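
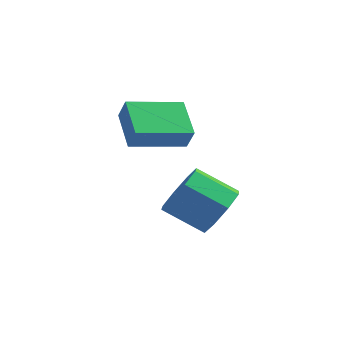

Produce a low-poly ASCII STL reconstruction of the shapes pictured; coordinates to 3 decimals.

solid 
facet normal 0.819 0.222 -0.528
outer loop
vertex 0.075 2.689 -2.857
vertex -0.493 2.584 -3.782
vertex -0.276 3.406 -3.1
endloop
endfacet
facet normal 0.389 0.461 0.798
outer loop
vertex 0.075 2.689 -2.857
vertex -0.276 3.406 -3.1
vertex -1.36 2.3 -1.933
endloop
endfacet
facet normal 0.389 0.460 0.798
outer loop
vertex -1.36 2.3 -1.933
vertex -0.276 3.406 -3.1
vertex -1.71 3.017 -2.176
endloop
endfacet
facet normal -0.820 -0.222 0.528
outer loop
vertex -1.36 2.3 -1.933
vertex -1.71 3.017 -2.176
vertex -1.927 2.196 -2.858
endloop
endfacet
facet normal 0.820 0.221 -0.528
outer loop
vertex -0.276 3.406 -3.1
vertex -0.493 2.584 -3.782
vertex -0.753 3.642 -3.742
endloop
endfacet
facet normal -0.022 0.933 0.359
outer loop
vertex -0.276 3.406 -3.1
vertex -0.753 3.642 -3.742
vertex -1.71 3.017 -2.176
endloop
endfacet
facet normal -0.022 0.933 0.359
outer loop
vertex -1.71 3.017 -2.176
vertex -0.753 3.642 -3.742
vertex -2.188 3.253 -2.818
endloop
endfacet
facet normal -0.819 -0.222 0.528
outer loop
vertex -1.71 3.017 -2.176
vertex -2.188 3.253 -2.818
vertex -1.927 2.196 -2.858
endloop
endfacet
facet normal 0.820 0.221 -0.528
outer loop
vertex -0.753 3.642 -3.742
vertex -0.493 2.584 -3.782
vertex -1.078 3.258 -4.407
endloop
endfacet
facet normal -0.420 0.859 -0.291
outer loop
vertex -0.753 3.642 -3.742
vertex -1.078 3.258 -4.407
vertex -2.188 3.253 -2.818
endloop
endfacet
facet normal -0.419 0.860 -0.290
outer loop
vertex -2.188 3.253 -2.818
vertex -1.078 3.258 -4.407
vertex -2.513 2.87 -3.483
endloop
endfacet
facet normal -0.819 -0.222 0.528
outer loop
vertex -2.188 3.253 -2.818
vertex -2.513 2.87 -3.483
vertex -1.927 2.196 -2.858
endloop
endfacet
facet normal 0.820 0.222 -0.528
outer loop
vertex -1.078 3.258 -4.407
vertex -0.493 2.584 -3.782
vertex -1.06 2.48 -4.707
endloop
endfacet
facet normal -0.572 0.284 -0.770
outer loop
vertex -1.078 3.258 -4.407
vertex -1.06 2.48 -4.707
vertex -2.513 2.87 -3.483
endloop
endfacet
facet normal -0.572 0.283 -0.770
outer loop
vertex -2.513 2.87 -3.483
vertex -1.06 2.48 -4.707
vertex -2.495 2.091 -3.783
endloop
endfacet
facet normal -0.819 -0.222 0.528
outer loop
vertex -2.513 2.87 -3.483
vertex -2.495 2.091 -3.783
vertex -1.927 2.196 -2.858
endloop
endfacet
facet normal 0.820 0.222 -0.528
outer loop
vertex -1.06 2.48 -4.707
vertex -0.493 2.584 -3.782
vertex -0.71 1.763 -4.464
endloop
endfacet
facet normal -0.389 -0.460 -0.798
outer loop
vertex -1.06 2.48 -4.707
vertex -0.71 1.763 -4.464
vertex -2.495 2.091 -3.783
endloop
endfacet
facet normal -0.389 -0.461 -0.798
outer loop
vertex -2.495 2.091 -3.783
vertex -0.71 1.763 -4.464
vertex -2.144 1.374 -3.54
endloop
endfacet
facet normal -0.819 -0.222 0.528
outer loop
vertex -2.495 2.091 -3.783
vertex -2.144 1.374 -3.54
vertex -1.927 2.196 -2.858
endloop
endfacet
facet normal 0.819 0.222 -0.528
outer loop
vertex -0.71 1.763 -4.464
vertex -0.493 2.584 -3.782
vertex -0.232 1.527 -3.822
endloop
endfacet
facet normal 0.022 -0.933 -0.359
outer loop
vertex -0.71 1.763 -4.464
vertex -0.232 1.527 -3.822
vertex -2.144 1.374 -3.54
endloop
endfacet
facet normal 0.022 -0.933 -0.359
outer loop
vertex -2.144 1.374 -3.54
vertex -0.232 1.527 -3.822
vertex -1.667 1.138 -2.898
endloop
endfacet
facet normal -0.820 -0.221 0.528
outer loop
vertex -2.144 1.374 -3.54
vertex -1.667 1.138 -2.898
vertex -1.927 2.196 -2.858
endloop
endfacet
facet normal 0.819 0.222 -0.528
outer loop
vertex -0.232 1.527 -3.822
vertex -0.493 2.584 -3.782
vertex 0.093 1.91 -3.157
endloop
endfacet
facet normal 0.420 -0.860 0.290
outer loop
vertex -0.232 1.527 -3.822
vertex 0.093 1.91 -3.157
vertex -1.667 1.138 -2.898
endloop
endfacet
facet normal 0.420 -0.860 0.291
outer loop
vertex -1.667 1.138 -2.898
vertex 0.093 1.91 -3.157
vertex -1.342 1.522 -2.233
endloop
endfacet
facet normal -0.820 -0.221 0.528
outer loop
vertex -1.667 1.138 -2.898
vertex -1.342 1.522 -2.233
vertex -1.927 2.196 -2.858
endloop
endfacet
facet normal 0.819 0.222 -0.528
outer loop
vertex 0.093 1.91 -3.157
vertex -0.493 2.584 -3.782
vertex 0.075 2.689 -2.857
endloop
endfacet
facet normal 0.572 -0.283 0.770
outer loop
vertex 0.093 1.91 -3.157
vertex 0.075 2.689 -2.857
vertex -1.342 1.522 -2.233
endloop
endfacet
facet normal 0.572 -0.283 0.769
outer loop
vertex -1.342 1.522 -2.233
vertex 0.075 2.689 -2.857
vertex -1.36 2.3 -1.933
endloop
endfacet
facet normal -0.820 -0.222 0.528
outer loop
vertex -1.342 1.522 -2.233
vertex -1.36 2.3 -1.933
vertex -1.927 2.196 -2.858
endloop
endfacet
facet normal -0.597 0.644 0.478
outer loop
vertex -3.847 1.96 0.933
vertex -2.454 3.475 0.633
vertex -4.262 2.18 0.119
endloop
endfacet
facet normal -0.670 -0.728 0.145
outer loop
vertex -3.246 1.085 -0.693
vertex -3.847 1.96 0.933
vertex -4.262 2.18 0.119
endloop
endfacet
facet normal -0.597 0.644 0.478
outer loop
vertex -4.262 2.18 0.119
vertex -2.454 3.475 0.633
vertex -2.868 3.695 -0.181
endloop
endfacet
facet normal -0.441 0.234 -0.867
outer loop
vertex -2.868 3.695 -0.181
vertex -3.246 1.085 -0.693
vertex -4.262 2.18 0.119
endloop
endfacet
facet normal 0.441 -0.234 0.867
outer loop
vertex -3.847 1.96 0.933
vertex -1.438 2.38 -0.179
vertex -2.454 3.475 0.633
endloop
endfacet
facet normal -0.670 -0.728 0.144
outer loop
vertex -2.832 0.865 0.121
vertex -3.847 1.96 0.933
vertex -3.246 1.085 -0.693
endloop
endfacet
facet normal 0.441 -0.234 0.867
outer loop
vertex -2.832 0.865 0.121
vertex -1.438 2.38 -0.179
vertex -3.847 1.96 0.933
endloop
endfacet
facet normal 0.670 0.728 -0.144
outer loop
vertex -2.454 3.475 0.633
vertex -1.438 2.38 -0.179
vertex -2.868 3.695 -0.181
endloop
endfacet
facet normal -0.441 0.234 -0.867
outer loop
vertex -1.853 2.6 -0.993
vertex -3.246 1.085 -0.693
vertex -2.868 3.695 -0.181
endloop
endfacet
facet normal 0.670 0.728 -0.145
outer loop
vertex -2.868 3.695 -0.181
vertex -1.438 2.38 -0.179
vertex -1.853 2.6 -0.993
endloop
endfacet
facet normal 0.597 -0.644 -0.478
outer loop
vertex -1.853 2.6 -0.993
vertex -2.832 0.865 0.121
vertex -3.246 1.085 -0.693
endloop
endfacet
facet normal 0.597 -0.644 -0.478
outer loop
vertex -1.438 2.38 -0.179
vertex -2.832 0.865 0.121
vertex -1.853 2.6 -0.993
endloop
endfacet

endsolid


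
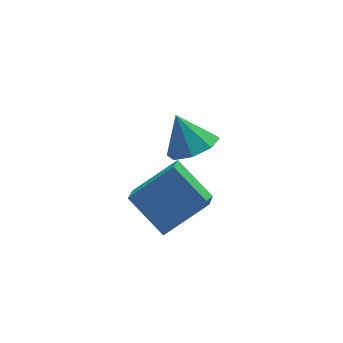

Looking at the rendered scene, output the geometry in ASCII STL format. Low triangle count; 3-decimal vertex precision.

solid 
facet normal 0.276 -0.463 -0.842
outer loop
vertex 1.749 1.503 -3.3
vertex 1.334 2.207 -3.823
vertex 2.218 2.058 -3.451
endloop
endfacet
facet normal 0.476 -0.167 0.863
outer loop
vertex 1.749 1.503 -3.3
vertex 2.218 2.058 -3.451
vertex 0.926 2.893 -2.577
endloop
endfacet
facet normal 0.276 -0.464 -0.842
outer loop
vertex 2.218 2.058 -3.451
vertex 1.334 2.207 -3.823
vertex 2.17 2.7 -3.821
endloop
endfacet
facet normal 0.677 0.405 0.614
outer loop
vertex 2.218 2.058 -3.451
vertex 2.17 2.7 -3.821
vertex 0.926 2.893 -2.577
endloop
endfacet
facet normal 0.275 -0.463 -0.842
outer loop
vertex 2.17 2.7 -3.821
vertex 1.334 2.207 -3.823
vertex 1.632 3.053 -4.191
endloop
endfacet
facet normal 0.398 0.880 0.261
outer loop
vertex 2.17 2.7 -3.821
vertex 1.632 3.053 -4.191
vertex 0.926 2.893 -2.577
endloop
endfacet
facet normal 0.276 -0.463 -0.842
outer loop
vertex 1.632 3.053 -4.191
vertex 1.334 2.207 -3.823
vertex 0.92 2.911 -4.346
endloop
endfacet
facet normal -0.198 0.980 0.011
outer loop
vertex 1.632 3.053 -4.191
vertex 0.92 2.911 -4.346
vertex 0.926 2.893 -2.577
endloop
endfacet
facet normal 0.277 -0.463 -0.842
outer loop
vertex 0.92 2.911 -4.346
vertex 1.334 2.207 -3.823
vertex 0.451 2.356 -4.195
endloop
endfacet
facet normal -0.763 0.647 0.009
outer loop
vertex 0.92 2.911 -4.346
vertex 0.451 2.356 -4.195
vertex 0.926 2.893 -2.577
endloop
endfacet
facet normal 0.276 -0.464 -0.842
outer loop
vertex 0.451 2.356 -4.195
vertex 1.334 2.207 -3.823
vertex 0.499 1.714 -3.825
endloop
endfacet
facet normal -0.963 0.076 0.257
outer loop
vertex 0.451 2.356 -4.195
vertex 0.499 1.714 -3.825
vertex 0.926 2.893 -2.577
endloop
endfacet
facet normal 0.275 -0.463 -0.843
outer loop
vertex 0.499 1.714 -3.825
vertex 1.334 2.207 -3.823
vertex 1.037 1.36 -3.455
endloop
endfacet
facet normal -0.683 -0.400 0.611
outer loop
vertex 0.499 1.714 -3.825
vertex 1.037 1.36 -3.455
vertex 0.926 2.893 -2.577
endloop
endfacet
facet normal 0.276 -0.463 -0.842
outer loop
vertex 1.037 1.36 -3.455
vertex 1.334 2.207 -3.823
vertex 1.749 1.503 -3.3
endloop
endfacet
facet normal -0.087 -0.500 0.862
outer loop
vertex 1.037 1.36 -3.455
vertex 1.749 1.503 -3.3
vertex 0.926 2.893 -2.577
endloop
endfacet
facet normal -0.818 -0.056 -0.572
outer loop
vertex -1.096 -2.4 -3.138
vertex -1.911 -1.25 -2.085
vertex -0.687 -1.495 -3.811
endloop
endfacet
facet normal 0.463 -0.654 -0.598
outer loop
vertex 0.851 -1.39 -2.735
vertex -1.096 -2.4 -3.138
vertex -0.687 -1.495 -3.811
endloop
endfacet
facet normal -0.818 -0.055 -0.572
outer loop
vertex -0.687 -1.495 -3.811
vertex -1.911 -1.25 -2.085
vertex -1.502 -0.344 -2.757
endloop
endfacet
facet normal 0.341 0.755 -0.561
outer loop
vertex -1.502 -0.344 -2.757
vertex 0.851 -1.39 -2.735
vertex -0.687 -1.495 -3.811
endloop
endfacet
facet normal -0.341 -0.755 0.561
outer loop
vertex -1.096 -2.4 -3.138
vertex -0.373 -1.145 -1.009
vertex -1.911 -1.25 -2.085
endloop
endfacet
facet normal 0.463 -0.653 -0.599
outer loop
vertex 0.442 -2.296 -2.063
vertex -1.096 -2.4 -3.138
vertex 0.851 -1.39 -2.735
endloop
endfacet
facet normal -0.341 -0.755 0.561
outer loop
vertex 0.442 -2.296 -2.063
vertex -0.373 -1.145 -1.009
vertex -1.096 -2.4 -3.138
endloop
endfacet
facet normal -0.463 0.653 0.599
outer loop
vertex -1.911 -1.25 -2.085
vertex -0.373 -1.145 -1.009
vertex -1.502 -0.344 -2.757
endloop
endfacet
facet normal 0.341 0.755 -0.561
outer loop
vertex 0.036 -0.24 -1.682
vertex 0.851 -1.39 -2.735
vertex -1.502 -0.344 -2.757
endloop
endfacet
facet normal -0.463 0.654 0.598
outer loop
vertex -1.502 -0.344 -2.757
vertex -0.373 -1.145 -1.009
vertex 0.036 -0.24 -1.682
endloop
endfacet
facet normal 0.818 0.055 0.573
outer loop
vertex 0.036 -0.24 -1.682
vertex 0.442 -2.296 -2.063
vertex 0.851 -1.39 -2.735
endloop
endfacet
facet normal 0.818 0.056 0.572
outer loop
vertex -0.373 -1.145 -1.009
vertex 0.442 -2.296 -2.063
vertex 0.036 -0.24 -1.682
endloop
endfacet

endsolid


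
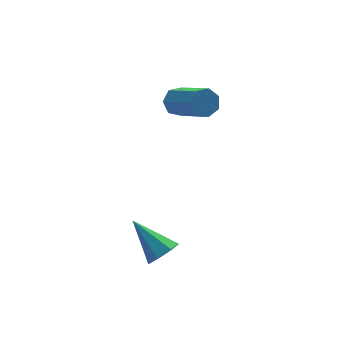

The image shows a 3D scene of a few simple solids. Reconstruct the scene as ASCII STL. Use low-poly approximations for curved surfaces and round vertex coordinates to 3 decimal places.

solid 
facet normal -0.206 0.841 -0.501
outer loop
vertex 0.431 2.245 -0.768
vertex 0.011 2.353 -0.414
vertex 0.548 2.507 -0.376
endloop
endfacet
facet normal 0.949 0.044 -0.313
outer loop
vertex 0.431 2.245 -0.768
vertex 0.548 2.507 -0.376
vertex 0.769 0.858 0.06
endloop
endfacet
facet normal 0.949 0.044 -0.313
outer loop
vertex 0.769 0.858 0.06
vertex 0.548 2.507 -0.376
vertex 0.886 1.12 0.452
endloop
endfacet
facet normal 0.204 -0.841 0.501
outer loop
vertex 0.769 0.858 0.06
vertex 0.886 1.12 0.452
vertex 0.349 0.967 0.414
endloop
endfacet
facet normal -0.205 0.840 -0.502
outer loop
vertex 0.548 2.507 -0.376
vertex 0.011 2.353 -0.414
vertex 0.26 2.654 -0.012
endloop
endfacet
facet normal 0.780 0.450 0.435
outer loop
vertex 0.548 2.507 -0.376
vertex 0.26 2.654 -0.012
vertex 0.886 1.12 0.452
endloop
endfacet
facet normal 0.780 0.450 0.435
outer loop
vertex 0.886 1.12 0.452
vertex 0.26 2.654 -0.012
vertex 0.599 1.267 0.815
endloop
endfacet
facet normal 0.204 -0.841 0.502
outer loop
vertex 0.886 1.12 0.452
vertex 0.599 1.267 0.815
vertex 0.349 0.967 0.414
endloop
endfacet
facet normal -0.206 0.840 -0.502
outer loop
vertex 0.26 2.654 -0.012
vertex 0.011 2.353 -0.414
vertex -0.215 2.574 0.049
endloop
endfacet
facet normal 0.023 0.516 0.856
outer loop
vertex 0.26 2.654 -0.012
vertex -0.215 2.574 0.049
vertex 0.599 1.267 0.815
endloop
endfacet
facet normal 0.023 0.516 0.856
outer loop
vertex 0.599 1.267 0.815
vertex -0.215 2.574 0.049
vertex 0.123 1.187 0.876
endloop
endfacet
facet normal 0.205 -0.841 0.501
outer loop
vertex 0.599 1.267 0.815
vertex 0.123 1.187 0.876
vertex 0.349 0.967 0.414
endloop
endfacet
facet normal -0.205 0.841 -0.501
outer loop
vertex -0.215 2.574 0.049
vertex 0.011 2.353 -0.414
vertex -0.52 2.328 -0.239
endloop
endfacet
facet normal -0.751 0.193 0.631
outer loop
vertex -0.215 2.574 0.049
vertex -0.52 2.328 -0.239
vertex 0.123 1.187 0.876
endloop
endfacet
facet normal -0.750 0.194 0.632
outer loop
vertex 0.123 1.187 0.876
vertex -0.52 2.328 -0.239
vertex -0.182 0.942 0.589
endloop
endfacet
facet normal 0.205 -0.841 0.501
outer loop
vertex 0.123 1.187 0.876
vertex -0.182 0.942 0.589
vertex 0.349 0.967 0.414
endloop
endfacet
facet normal -0.205 0.841 -0.501
outer loop
vertex -0.52 2.328 -0.239
vertex 0.011 2.353 -0.414
vertex -0.426 2.101 -0.658
endloop
endfacet
facet normal -0.959 -0.274 -0.067
outer loop
vertex -0.52 2.328 -0.239
vertex -0.426 2.101 -0.658
vertex -0.182 0.942 0.589
endloop
endfacet
facet normal -0.959 -0.275 -0.068
outer loop
vertex -0.182 0.942 0.589
vertex -0.426 2.101 -0.658
vertex -0.087 0.715 0.17
endloop
endfacet
facet normal 0.205 -0.840 0.502
outer loop
vertex -0.182 0.942 0.589
vertex -0.087 0.715 0.17
vertex 0.349 0.967 0.414
endloop
endfacet
facet normal -0.205 0.841 -0.502
outer loop
vertex -0.426 2.101 -0.658
vertex 0.011 2.353 -0.414
vertex -0.002 2.064 -0.893
endloop
endfacet
facet normal -0.444 -0.537 -0.717
outer loop
vertex -0.426 2.101 -0.658
vertex -0.002 2.064 -0.893
vertex -0.087 0.715 0.17
endloop
endfacet
facet normal -0.448 -0.536 -0.716
outer loop
vertex -0.087 0.715 0.17
vertex -0.002 2.064 -0.893
vertex 0.336 0.677 -0.066
endloop
endfacet
facet normal 0.205 -0.840 0.502
outer loop
vertex -0.087 0.715 0.17
vertex 0.336 0.677 -0.066
vertex 0.349 0.967 0.414
endloop
endfacet
facet normal -0.207 0.840 -0.501
outer loop
vertex -0.002 2.064 -0.893
vertex 0.011 2.353 -0.414
vertex 0.431 2.245 -0.768
endloop
endfacet
facet normal 0.403 -0.394 -0.826
outer loop
vertex -0.002 2.064 -0.893
vertex 0.431 2.245 -0.768
vertex 0.336 0.677 -0.066
endloop
endfacet
facet normal 0.405 -0.394 -0.825
outer loop
vertex 0.336 0.677 -0.066
vertex 0.431 2.245 -0.768
vertex 0.769 0.858 0.06
endloop
endfacet
facet normal 0.205 -0.840 0.502
outer loop
vertex 0.336 0.677 -0.066
vertex 0.769 0.858 0.06
vertex 0.349 0.967 0.414
endloop
endfacet
facet normal 0.375 -0.688 -0.621
outer loop
vertex -1.866 -1.817 -3.662
vertex -2.373 -2.136 -3.615
vertex -2.237 -1.705 -4.01
endloop
endfacet
facet normal 0.434 0.883 -0.179
outer loop
vertex -1.866 -1.817 -3.662
vertex -2.237 -1.705 -4.01
vertex -2.947 -1.084 -2.665
endloop
endfacet
facet normal 0.377 -0.688 -0.621
outer loop
vertex -2.237 -1.705 -4.01
vertex -2.373 -2.136 -3.615
vertex -2.71 -1.918 -4.061
endloop
endfacet
facet normal -0.301 0.795 -0.526
outer loop
vertex -2.237 -1.705 -4.01
vertex -2.71 -1.918 -4.061
vertex -2.947 -1.084 -2.665
endloop
endfacet
facet normal 0.375 -0.689 -0.620
outer loop
vertex -2.71 -1.918 -4.061
vertex -2.373 -2.136 -3.615
vertex -2.929 -2.294 -3.776
endloop
endfacet
facet normal -0.904 0.282 -0.322
outer loop
vertex -2.71 -1.918 -4.061
vertex -2.929 -2.294 -3.776
vertex -2.947 -1.084 -2.665
endloop
endfacet
facet normal 0.375 -0.687 -0.622
outer loop
vertex -2.929 -2.294 -3.776
vertex -2.373 -2.136 -3.615
vertex -2.729 -2.552 -3.37
endloop
endfacet
facet normal -0.921 -0.272 0.281
outer loop
vertex -2.929 -2.294 -3.776
vertex -2.729 -2.552 -3.37
vertex -2.947 -1.084 -2.665
endloop
endfacet
facet normal 0.376 -0.688 -0.621
outer loop
vertex -2.729 -2.552 -3.37
vertex -2.373 -2.136 -3.615
vertex -2.261 -2.496 -3.149
endloop
endfacet
facet normal -0.337 -0.448 0.828
outer loop
vertex -2.729 -2.552 -3.37
vertex -2.261 -2.496 -3.149
vertex -2.947 -1.084 -2.665
endloop
endfacet
facet normal 0.375 -0.688 -0.621
outer loop
vertex -2.261 -2.496 -3.149
vertex -2.373 -2.136 -3.615
vertex -1.877 -2.169 -3.279
endloop
endfacet
facet normal 0.405 -0.114 0.907
outer loop
vertex -2.261 -2.496 -3.149
vertex -1.877 -2.169 -3.279
vertex -2.947 -1.084 -2.665
endloop
endfacet
facet normal 0.375 -0.688 -0.621
outer loop
vertex -1.877 -2.169 -3.279
vertex -2.373 -2.136 -3.615
vertex -1.866 -1.817 -3.662
endloop
endfacet
facet normal 0.748 0.478 0.460
outer loop
vertex -1.877 -2.169 -3.279
vertex -1.866 -1.817 -3.662
vertex -2.947 -1.084 -2.665
endloop
endfacet

endsolid


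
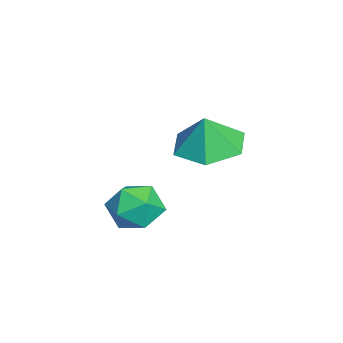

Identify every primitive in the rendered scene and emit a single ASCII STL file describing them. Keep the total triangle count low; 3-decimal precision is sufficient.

solid 
facet normal -0.461 0.847 0.264
outer loop
vertex -1.541 -0.463 -1.402
vertex -2.221 -0.816 -1.458
vertex -1.841 -0.817 -0.791
endloop
endfacet
facet normal 0.188 0.807 0.560
outer loop
vertex -1.541 -0.463 -1.402
vertex -1.841 -0.817 -0.791
vertex -1.092 -0.885 -0.944
endloop
endfacet
facet normal 0.666 0.745 0.034
outer loop
vertex -1.541 -0.463 -1.402
vertex -1.092 -0.885 -0.944
vertex -1.008 -0.925 -1.706
endloop
endfacet
facet normal 0.313 0.747 -0.586
outer loop
vertex -1.541 -0.463 -1.402
vertex -1.008 -0.925 -1.706
vertex -1.706 -0.882 -2.024
endloop
endfacet
facet normal -0.384 0.810 -0.444
outer loop
vertex -1.541 -0.463 -1.402
vertex -1.706 -0.882 -2.024
vertex -2.221 -0.816 -1.458
endloop
endfacet
facet normal 0.214 0.214 0.953
outer loop
vertex -1.092 -0.885 -0.944
vertex -1.841 -0.817 -0.791
vertex -1.494 -1.498 -0.716
endloop
endfacet
facet normal -0.834 0.278 0.476
outer loop
vertex -1.841 -0.817 -0.791
vertex -2.221 -0.816 -1.458
vertex -2.192 -1.455 -1.034
endloop
endfacet
facet normal -0.710 0.216 -0.671
outer loop
vertex -2.221 -0.816 -1.458
vertex -1.706 -0.882 -2.024
vertex -2.108 -1.495 -1.796
endloop
endfacet
facet normal 0.418 0.114 -0.901
outer loop
vertex -1.706 -0.882 -2.024
vertex -1.008 -0.925 -1.706
vertex -1.359 -1.563 -1.949
endloop
endfacet
facet normal 0.988 0.113 0.103
outer loop
vertex -1.008 -0.925 -1.706
vertex -1.092 -0.885 -0.944
vertex -0.979 -1.564 -1.282
endloop
endfacet
facet normal -0.313 -0.747 0.586
outer loop
vertex -1.659 -1.917 -1.338
vertex -1.494 -1.498 -0.716
vertex -2.192 -1.455 -1.034
endloop
endfacet
facet normal -0.666 -0.745 -0.034
outer loop
vertex -1.659 -1.917 -1.338
vertex -2.192 -1.455 -1.034
vertex -2.108 -1.495 -1.796
endloop
endfacet
facet normal -0.188 -0.807 -0.560
outer loop
vertex -1.659 -1.917 -1.338
vertex -2.108 -1.495 -1.796
vertex -1.359 -1.563 -1.949
endloop
endfacet
facet normal 0.461 -0.847 -0.264
outer loop
vertex -1.659 -1.917 -1.338
vertex -1.359 -1.563 -1.949
vertex -0.979 -1.564 -1.282
endloop
endfacet
facet normal 0.384 -0.810 0.444
outer loop
vertex -1.659 -1.917 -1.338
vertex -0.979 -1.564 -1.282
vertex -1.494 -1.498 -0.716
endloop
endfacet
facet normal -0.418 -0.114 0.901
outer loop
vertex -2.192 -1.455 -1.034
vertex -1.494 -1.498 -0.716
vertex -1.841 -0.817 -0.791
endloop
endfacet
facet normal -0.988 -0.113 -0.103
outer loop
vertex -2.108 -1.495 -1.796
vertex -2.192 -1.455 -1.034
vertex -2.221 -0.816 -1.458
endloop
endfacet
facet normal -0.214 -0.214 -0.953
outer loop
vertex -1.359 -1.563 -1.949
vertex -2.108 -1.495 -1.796
vertex -1.706 -0.882 -2.024
endloop
endfacet
facet normal 0.834 -0.278 -0.476
outer loop
vertex -0.979 -1.564 -1.282
vertex -1.359 -1.563 -1.949
vertex -1.008 -0.925 -1.706
endloop
endfacet
facet normal 0.710 -0.216 0.671
outer loop
vertex -1.494 -1.498 -0.716
vertex -0.979 -1.564 -1.282
vertex -1.092 -0.885 -0.944
endloop
endfacet
facet normal -0.233 0.110 -0.966
outer loop
vertex -3.521 1.237 -0.584
vertex -4.052 0.438 -0.547
vertex -4.452 1.289 -0.354
endloop
endfacet
facet normal 0.206 0.709 0.674
outer loop
vertex -3.521 1.237 -0.584
vertex -4.452 1.289 -0.354
vertex -3.808 0.322 0.467
endloop
endfacet
facet normal -0.232 0.110 -0.967
outer loop
vertex -4.452 1.289 -0.354
vertex -4.052 0.438 -0.547
vertex -4.983 0.489 -0.318
endloop
endfacet
facet normal -0.483 0.357 0.799
outer loop
vertex -4.452 1.289 -0.354
vertex -4.983 0.489 -0.318
vertex -3.808 0.322 0.467
endloop
endfacet
facet normal -0.232 0.110 -0.967
outer loop
vertex -4.983 0.489 -0.318
vertex -4.052 0.438 -0.547
vertex -4.582 -0.362 -0.511
endloop
endfacet
facet normal -0.544 -0.421 0.725
outer loop
vertex -4.983 0.489 -0.318
vertex -4.582 -0.362 -0.511
vertex -3.808 0.322 0.467
endloop
endfacet
facet normal -0.232 0.110 -0.967
outer loop
vertex -4.582 -0.362 -0.511
vertex -4.052 0.438 -0.547
vertex -3.651 -0.413 -0.74
endloop
endfacet
facet normal 0.083 -0.846 0.526
outer loop
vertex -4.582 -0.362 -0.511
vertex -3.651 -0.413 -0.74
vertex -3.808 0.322 0.467
endloop
endfacet
facet normal -0.233 0.110 -0.966
outer loop
vertex -3.651 -0.413 -0.74
vertex -4.052 0.438 -0.547
vertex -3.121 0.386 -0.777
endloop
endfacet
facet normal 0.772 -0.493 0.401
outer loop
vertex -3.651 -0.413 -0.74
vertex -3.121 0.386 -0.777
vertex -3.808 0.322 0.467
endloop
endfacet
facet normal -0.233 0.110 -0.966
outer loop
vertex -3.121 0.386 -0.777
vertex -4.052 0.438 -0.547
vertex -3.521 1.237 -0.584
endloop
endfacet
facet normal 0.833 0.284 0.475
outer loop
vertex -3.121 0.386 -0.777
vertex -3.521 1.237 -0.584
vertex -3.808 0.322 0.467
endloop
endfacet

endsolid


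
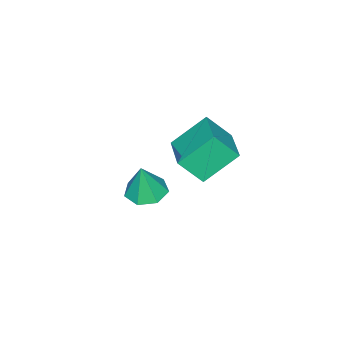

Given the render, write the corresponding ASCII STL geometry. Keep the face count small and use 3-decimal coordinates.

solid 
facet normal -0.356 0.574 -0.738
outer loop
vertex -3.559 4.254 3.363
vertex -2.045 5.663 3.729
vertex -2.298 3.258 1.981
endloop
endfacet
facet normal -0.721 -0.671 -0.174
outer loop
vertex -1.715 2.317 3.191
vertex -3.559 4.254 3.363
vertex -2.298 3.258 1.981
endloop
endfacet
facet normal -0.355 0.574 -0.738
outer loop
vertex -2.298 3.258 1.981
vertex -2.045 5.663 3.729
vertex -0.784 4.666 2.347
endloop
endfacet
facet normal 0.595 -0.470 -0.652
outer loop
vertex -0.784 4.666 2.347
vertex -1.715 2.317 3.191
vertex -2.298 3.258 1.981
endloop
endfacet
facet normal -0.595 0.470 0.652
outer loop
vertex -3.559 4.254 3.363
vertex -1.462 4.722 4.939
vertex -2.045 5.663 3.729
endloop
endfacet
facet normal -0.721 -0.671 -0.174
outer loop
vertex -2.976 3.314 4.573
vertex -3.559 4.254 3.363
vertex -1.715 2.317 3.191
endloop
endfacet
facet normal -0.595 0.470 0.652
outer loop
vertex -2.976 3.314 4.573
vertex -1.462 4.722 4.939
vertex -3.559 4.254 3.363
endloop
endfacet
facet normal 0.721 0.671 0.174
outer loop
vertex -2.045 5.663 3.729
vertex -1.462 4.722 4.939
vertex -0.784 4.666 2.347
endloop
endfacet
facet normal 0.595 -0.470 -0.652
outer loop
vertex -0.201 3.726 3.557
vertex -1.715 2.317 3.191
vertex -0.784 4.666 2.347
endloop
endfacet
facet normal 0.721 0.671 0.174
outer loop
vertex -0.784 4.666 2.347
vertex -1.462 4.722 4.939
vertex -0.201 3.726 3.557
endloop
endfacet
facet normal 0.355 -0.574 0.738
outer loop
vertex -0.201 3.726 3.557
vertex -2.976 3.314 4.573
vertex -1.715 2.317 3.191
endloop
endfacet
facet normal 0.355 -0.574 0.738
outer loop
vertex -1.462 4.722 4.939
vertex -2.976 3.314 4.573
vertex -0.201 3.726 3.557
endloop
endfacet
facet normal -0.196 0.013 -0.981
outer loop
vertex -1.999 0.255 -2.432
vertex -3.016 0.032 -2.232
vertex -2.551 0.981 -2.312
endloop
endfacet
facet normal 0.781 0.543 0.309
outer loop
vertex -1.999 0.255 -2.432
vertex -2.551 0.981 -2.312
vertex -2.644 0.008 -0.368
endloop
endfacet
facet normal -0.196 0.013 -0.981
outer loop
vertex -2.551 0.981 -2.312
vertex -3.016 0.032 -2.232
vertex -3.453 0.992 -2.132
endloop
endfacet
facet normal 0.100 0.888 0.449
outer loop
vertex -2.551 0.981 -2.312
vertex -3.453 0.992 -2.132
vertex -2.644 0.008 -0.368
endloop
endfacet
facet normal -0.196 0.013 -0.981
outer loop
vertex -3.453 0.992 -2.132
vertex -3.016 0.032 -2.232
vertex -4.026 0.28 -2.027
endloop
endfacet
facet normal -0.589 0.560 0.583
outer loop
vertex -3.453 0.992 -2.132
vertex -4.026 0.28 -2.027
vertex -2.644 0.008 -0.368
endloop
endfacet
facet normal -0.196 0.012 -0.981
outer loop
vertex -4.026 0.28 -2.027
vertex -3.016 0.032 -2.232
vertex -3.838 -0.619 -2.076
endloop
endfacet
facet normal -0.769 -0.194 0.609
outer loop
vertex -4.026 0.28 -2.027
vertex -3.838 -0.619 -2.076
vertex -2.644 0.008 -0.368
endloop
endfacet
facet normal -0.196 0.012 -0.981
outer loop
vertex -3.838 -0.619 -2.076
vertex -3.016 0.032 -2.232
vertex -3.031 -1.028 -2.242
endloop
endfacet
facet normal -0.304 -0.806 0.508
outer loop
vertex -3.838 -0.619 -2.076
vertex -3.031 -1.028 -2.242
vertex -2.644 0.008 -0.368
endloop
endfacet
facet normal -0.195 0.012 -0.981
outer loop
vertex -3.031 -1.028 -2.242
vertex -3.016 0.032 -2.232
vertex -2.213 -0.639 -2.4
endloop
endfacet
facet normal 0.457 -0.815 0.356
outer loop
vertex -3.031 -1.028 -2.242
vertex -2.213 -0.639 -2.4
vertex -2.644 0.008 -0.368
endloop
endfacet
facet normal -0.195 0.012 -0.981
outer loop
vertex -2.213 -0.639 -2.4
vertex -3.016 0.032 -2.232
vertex -1.999 0.255 -2.432
endloop
endfacet
facet normal 0.939 -0.215 0.268
outer loop
vertex -2.213 -0.639 -2.4
vertex -1.999 0.255 -2.432
vertex -2.644 0.008 -0.368
endloop
endfacet

endsolid


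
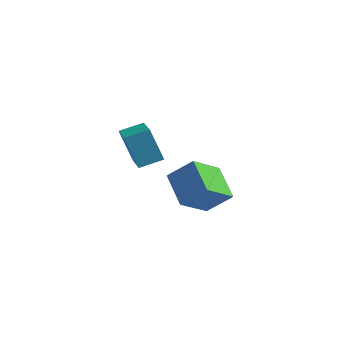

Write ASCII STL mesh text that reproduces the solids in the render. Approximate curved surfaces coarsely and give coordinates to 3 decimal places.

solid 
facet normal -0.674 0.591 0.444
outer loop
vertex 0.932 2.355 -3.172
vertex 1.94 2.776 -2.203
vertex 1.428 3.772 -4.304
endloop
endfacet
facet normal -0.690 -0.288 -0.663
outer loop
vertex 2.6 2.744 -5.077
vertex 0.932 2.355 -3.172
vertex 1.428 3.772 -4.304
endloop
endfacet
facet normal -0.674 0.591 0.444
outer loop
vertex 1.428 3.772 -4.304
vertex 1.94 2.776 -2.203
vertex 2.436 4.193 -3.335
endloop
endfacet
facet normal 0.264 0.754 -0.602
outer loop
vertex 2.436 4.193 -3.335
vertex 2.6 2.744 -5.077
vertex 1.428 3.772 -4.304
endloop
endfacet
facet normal -0.264 -0.754 0.602
outer loop
vertex 0.932 2.355 -3.172
vertex 3.112 1.748 -2.976
vertex 1.94 2.776 -2.203
endloop
endfacet
facet normal -0.690 -0.288 -0.663
outer loop
vertex 2.104 1.327 -3.945
vertex 0.932 2.355 -3.172
vertex 2.6 2.744 -5.077
endloop
endfacet
facet normal -0.264 -0.754 0.602
outer loop
vertex 2.104 1.327 -3.945
vertex 3.112 1.748 -2.976
vertex 0.932 2.355 -3.172
endloop
endfacet
facet normal 0.690 0.288 0.663
outer loop
vertex 1.94 2.776 -2.203
vertex 3.112 1.748 -2.976
vertex 2.436 4.193 -3.335
endloop
endfacet
facet normal 0.264 0.754 -0.602
outer loop
vertex 3.608 3.165 -4.108
vertex 2.6 2.744 -5.077
vertex 2.436 4.193 -3.335
endloop
endfacet
facet normal 0.690 0.288 0.663
outer loop
vertex 2.436 4.193 -3.335
vertex 3.112 1.748 -2.976
vertex 3.608 3.165 -4.108
endloop
endfacet
facet normal 0.674 -0.591 -0.444
outer loop
vertex 3.608 3.165 -4.108
vertex 2.104 1.327 -3.945
vertex 2.6 2.744 -5.077
endloop
endfacet
facet normal 0.674 -0.591 -0.444
outer loop
vertex 3.112 1.748 -2.976
vertex 2.104 1.327 -3.945
vertex 3.608 3.165 -4.108
endloop
endfacet
facet normal -0.587 0.738 -0.335
outer loop
vertex 0.244 -0.369 0.903
vertex 0.978 0.35 1.201
vertex 0.936 -0.476 -0.546
endloop
endfacet
facet normal -0.686 -0.672 -0.278
outer loop
vertex 1.822 -1.59 -0.041
vertex 0.244 -0.369 0.903
vertex 0.936 -0.476 -0.546
endloop
endfacet
facet normal -0.586 0.738 -0.335
outer loop
vertex 0.936 -0.476 -0.546
vertex 0.978 0.35 1.201
vertex 1.671 0.243 -0.248
endloop
endfacet
facet normal 0.430 -0.066 -0.900
outer loop
vertex 1.671 0.243 -0.248
vertex 1.822 -1.59 -0.041
vertex 0.936 -0.476 -0.546
endloop
endfacet
facet normal -0.430 0.066 0.900
outer loop
vertex 0.244 -0.369 0.903
vertex 1.864 -0.764 1.706
vertex 0.978 0.35 1.201
endloop
endfacet
facet normal -0.686 -0.672 -0.279
outer loop
vertex 1.129 -1.483 1.408
vertex 0.244 -0.369 0.903
vertex 1.822 -1.59 -0.041
endloop
endfacet
facet normal -0.430 0.066 0.900
outer loop
vertex 1.129 -1.483 1.408
vertex 1.864 -0.764 1.706
vertex 0.244 -0.369 0.903
endloop
endfacet
facet normal 0.686 0.672 0.279
outer loop
vertex 0.978 0.35 1.201
vertex 1.864 -0.764 1.706
vertex 1.671 0.243 -0.248
endloop
endfacet
facet normal 0.430 -0.066 -0.900
outer loop
vertex 2.556 -0.871 0.257
vertex 1.822 -1.59 -0.041
vertex 1.671 0.243 -0.248
endloop
endfacet
facet normal 0.687 0.672 0.278
outer loop
vertex 1.671 0.243 -0.248
vertex 1.864 -0.764 1.706
vertex 2.556 -0.871 0.257
endloop
endfacet
facet normal 0.586 -0.737 0.335
outer loop
vertex 2.556 -0.871 0.257
vertex 1.129 -1.483 1.408
vertex 1.822 -1.59 -0.041
endloop
endfacet
facet normal 0.586 -0.738 0.334
outer loop
vertex 1.864 -0.764 1.706
vertex 1.129 -1.483 1.408
vertex 2.556 -0.871 0.257
endloop
endfacet

endsolid


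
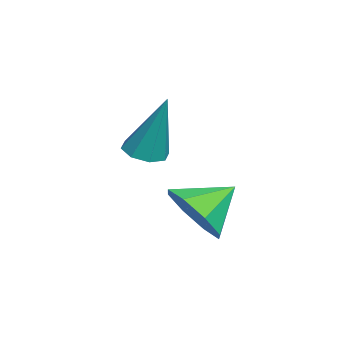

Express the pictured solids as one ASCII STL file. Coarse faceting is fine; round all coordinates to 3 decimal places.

solid 
facet normal -0.203 -0.288 -0.936
outer loop
vertex -2.036 -0.606 2.654
vertex -2.49 -0.351 2.674
vertex -2.005 -0.228 2.531
endloop
endfacet
facet normal 0.994 -0.051 0.095
outer loop
vertex -2.036 -0.606 2.654
vertex -2.005 -0.228 2.531
vertex -2.15 0.131 4.246
endloop
endfacet
facet normal -0.203 -0.287 -0.936
outer loop
vertex -2.005 -0.228 2.531
vertex -2.49 -0.351 2.674
vertex -2.257 0.077 2.492
endloop
endfacet
facet normal 0.773 0.630 -0.067
outer loop
vertex -2.005 -0.228 2.531
vertex -2.257 0.077 2.492
vertex -2.15 0.131 4.246
endloop
endfacet
facet normal -0.201 -0.288 -0.936
outer loop
vertex -2.257 0.077 2.492
vertex -2.49 -0.351 2.674
vertex -2.646 0.131 2.559
endloop
endfacet
facet normal 0.131 0.991 -0.038
outer loop
vertex -2.257 0.077 2.492
vertex -2.646 0.131 2.559
vertex -2.15 0.131 4.246
endloop
endfacet
facet normal -0.201 -0.288 -0.936
outer loop
vertex -2.646 0.131 2.559
vertex -2.49 -0.351 2.674
vertex -2.943 -0.097 2.693
endloop
endfacet
facet normal -0.554 0.817 0.163
outer loop
vertex -2.646 0.131 2.559
vertex -2.943 -0.097 2.693
vertex -2.15 0.131 4.246
endloop
endfacet
facet normal -0.201 -0.288 -0.936
outer loop
vertex -2.943 -0.097 2.693
vertex -2.49 -0.351 2.674
vertex -2.974 -0.475 2.816
endloop
endfacet
facet normal -0.883 0.209 0.420
outer loop
vertex -2.943 -0.097 2.693
vertex -2.974 -0.475 2.816
vertex -2.15 0.131 4.246
endloop
endfacet
facet normal -0.201 -0.286 -0.937
outer loop
vertex -2.974 -0.475 2.816
vertex -2.49 -0.351 2.674
vertex -2.722 -0.78 2.855
endloop
endfacet
facet normal -0.662 -0.473 0.582
outer loop
vertex -2.974 -0.475 2.816
vertex -2.722 -0.78 2.855
vertex -2.15 0.131 4.246
endloop
endfacet
facet normal -0.201 -0.286 -0.937
outer loop
vertex -2.722 -0.78 2.855
vertex -2.49 -0.351 2.674
vertex -2.333 -0.834 2.788
endloop
endfacet
facet normal -0.020 -0.833 0.554
outer loop
vertex -2.722 -0.78 2.855
vertex -2.333 -0.834 2.788
vertex -2.15 0.131 4.246
endloop
endfacet
facet normal -0.202 -0.287 -0.936
outer loop
vertex -2.333 -0.834 2.788
vertex -2.49 -0.351 2.674
vertex -2.036 -0.606 2.654
endloop
endfacet
facet normal 0.665 -0.659 0.353
outer loop
vertex -2.333 -0.834 2.788
vertex -2.036 -0.606 2.654
vertex -2.15 0.131 4.246
endloop
endfacet
facet normal 0.400 -0.736 -0.546
outer loop
vertex 0.347 0.98 1.972
vertex -0.404 0.733 1.755
vertex 0.145 1.259 1.448
endloop
endfacet
facet normal 0.472 0.841 0.265
outer loop
vertex 0.347 0.98 1.972
vertex 0.145 1.259 1.448
vertex -0.836 1.527 2.345
endloop
endfacet
facet normal 0.400 -0.736 -0.546
outer loop
vertex 0.145 1.259 1.448
vertex -0.404 0.733 1.755
vertex -0.379 1.23 1.103
endloop
endfacet
facet normal 0.080 0.976 -0.204
outer loop
vertex 0.145 1.259 1.448
vertex -0.379 1.23 1.103
vertex -0.836 1.527 2.345
endloop
endfacet
facet normal 0.399 -0.737 -0.546
outer loop
vertex -0.379 1.23 1.103
vertex -0.404 0.733 1.755
vertex -0.918 0.91 1.141
endloop
endfacet
facet normal -0.493 0.787 -0.370
outer loop
vertex -0.379 1.23 1.103
vertex -0.918 0.91 1.141
vertex -0.836 1.527 2.345
endloop
endfacet
facet normal 0.400 -0.736 -0.547
outer loop
vertex -0.918 0.91 1.141
vertex -0.404 0.733 1.755
vertex -1.155 0.486 1.538
endloop
endfacet
facet normal -0.913 0.384 -0.135
outer loop
vertex -0.918 0.91 1.141
vertex -1.155 0.486 1.538
vertex -0.836 1.527 2.345
endloop
endfacet
facet normal 0.400 -0.735 -0.548
outer loop
vertex -1.155 0.486 1.538
vertex -0.404 0.733 1.755
vertex -0.952 0.206 2.062
endloop
endfacet
facet normal -0.932 0.004 0.363
outer loop
vertex -1.155 0.486 1.538
vertex -0.952 0.206 2.062
vertex -0.836 1.527 2.345
endloop
endfacet
facet normal 0.400 -0.735 -0.547
outer loop
vertex -0.952 0.206 2.062
vertex -0.404 0.733 1.755
vertex -0.428 0.235 2.406
endloop
endfacet
facet normal -0.539 -0.131 0.832
outer loop
vertex -0.952 0.206 2.062
vertex -0.428 0.235 2.406
vertex -0.836 1.527 2.345
endloop
endfacet
facet normal 0.401 -0.735 -0.547
outer loop
vertex -0.428 0.235 2.406
vertex -0.404 0.733 1.755
vertex 0.11 0.556 2.369
endloop
endfacet
facet normal 0.034 0.058 0.998
outer loop
vertex -0.428 0.235 2.406
vertex 0.11 0.556 2.369
vertex -0.836 1.527 2.345
endloop
endfacet
facet normal 0.400 -0.736 -0.547
outer loop
vertex 0.11 0.556 2.369
vertex -0.404 0.733 1.755
vertex 0.347 0.98 1.972
endloop
endfacet
facet normal 0.454 0.461 0.763
outer loop
vertex 0.11 0.556 2.369
vertex 0.347 0.98 1.972
vertex -0.836 1.527 2.345
endloop
endfacet

endsolid


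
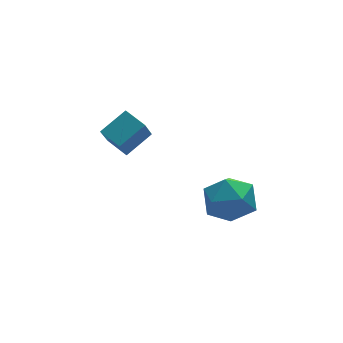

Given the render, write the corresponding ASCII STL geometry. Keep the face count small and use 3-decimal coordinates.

solid 
facet normal -0.847 -0.236 -0.477
outer loop
vertex 0.596 0.182 3.793
vertex 0.201 1.088 4.047
vertex 1.026 0.649 2.798
endloop
endfacet
facet normal 0.387 -0.888 -0.250
outer loop
vertex 2.119 0.952 3.413
vertex 0.596 0.182 3.793
vertex 1.026 0.649 2.798
endloop
endfacet
facet normal -0.847 -0.235 -0.477
outer loop
vertex 1.026 0.649 2.798
vertex 0.201 1.088 4.047
vertex 0.632 1.554 3.052
endloop
endfacet
facet normal 0.365 0.395 -0.843
outer loop
vertex 0.632 1.554 3.052
vertex 2.119 0.952 3.413
vertex 1.026 0.649 2.798
endloop
endfacet
facet normal -0.365 -0.395 0.843
outer loop
vertex 0.596 0.182 3.793
vertex 1.294 1.391 4.662
vertex 0.201 1.088 4.047
endloop
endfacet
facet normal 0.387 -0.888 -0.248
outer loop
vertex 1.688 0.486 4.408
vertex 0.596 0.182 3.793
vertex 2.119 0.952 3.413
endloop
endfacet
facet normal -0.365 -0.395 0.843
outer loop
vertex 1.688 0.486 4.408
vertex 1.294 1.391 4.662
vertex 0.596 0.182 3.793
endloop
endfacet
facet normal -0.386 0.888 0.249
outer loop
vertex 0.201 1.088 4.047
vertex 1.294 1.391 4.662
vertex 0.632 1.554 3.052
endloop
endfacet
facet normal 0.365 0.395 -0.843
outer loop
vertex 1.724 1.858 3.667
vertex 2.119 0.952 3.413
vertex 0.632 1.554 3.052
endloop
endfacet
facet normal -0.387 0.888 0.249
outer loop
vertex 0.632 1.554 3.052
vertex 1.294 1.391 4.662
vertex 1.724 1.858 3.667
endloop
endfacet
facet normal 0.847 0.235 0.477
outer loop
vertex 1.724 1.858 3.667
vertex 1.688 0.486 4.408
vertex 2.119 0.952 3.413
endloop
endfacet
facet normal 0.847 0.235 0.476
outer loop
vertex 1.294 1.391 4.662
vertex 1.688 0.486 4.408
vertex 1.724 1.858 3.667
endloop
endfacet
facet normal -0.685 0.222 0.694
outer loop
vertex 2.72 -2.473 2.874
vertex 2.567 -3.518 3.058
vertex 3.307 -2.978 3.616
endloop
endfacet
facet normal -0.189 0.736 0.650
outer loop
vertex 2.72 -2.473 2.874
vertex 3.307 -2.978 3.616
vertex 3.771 -2.273 2.954
endloop
endfacet
facet normal -0.186 0.982 -0.018
outer loop
vertex 2.72 -2.473 2.874
vertex 3.771 -2.273 2.954
vertex 3.317 -2.376 1.988
endloop
endfacet
facet normal -0.678 0.624 -0.389
outer loop
vertex 2.72 -2.473 2.874
vertex 3.317 -2.376 1.988
vertex 2.573 -3.145 2.052
endloop
endfacet
facet normal -0.987 0.153 0.051
outer loop
vertex 2.72 -2.473 2.874
vertex 2.573 -3.145 2.052
vertex 2.567 -3.518 3.058
endloop
endfacet
facet normal 0.447 0.438 0.780
outer loop
vertex 3.771 -2.273 2.954
vertex 3.307 -2.978 3.616
vertex 4.267 -3.195 3.188
endloop
endfacet
facet normal -0.355 -0.391 0.849
outer loop
vertex 3.307 -2.978 3.616
vertex 2.567 -3.518 3.058
vertex 3.523 -3.964 3.252
endloop
endfacet
facet normal -0.843 -0.502 -0.191
outer loop
vertex 2.567 -3.518 3.058
vertex 2.573 -3.145 2.052
vertex 3.069 -4.067 2.286
endloop
endfacet
facet normal -0.344 0.258 -0.903
outer loop
vertex 2.573 -3.145 2.052
vertex 3.317 -2.376 1.988
vertex 3.533 -3.362 1.624
endloop
endfacet
facet normal 0.453 0.839 -0.302
outer loop
vertex 3.317 -2.376 1.988
vertex 3.771 -2.273 2.954
vertex 4.273 -2.822 2.182
endloop
endfacet
facet normal 0.678 -0.624 0.389
outer loop
vertex 4.12 -3.867 2.366
vertex 4.267 -3.195 3.188
vertex 3.523 -3.964 3.252
endloop
endfacet
facet normal 0.186 -0.982 0.018
outer loop
vertex 4.12 -3.867 2.366
vertex 3.523 -3.964 3.252
vertex 3.069 -4.067 2.286
endloop
endfacet
facet normal 0.189 -0.736 -0.650
outer loop
vertex 4.12 -3.867 2.366
vertex 3.069 -4.067 2.286
vertex 3.533 -3.362 1.624
endloop
endfacet
facet normal 0.685 -0.222 -0.694
outer loop
vertex 4.12 -3.867 2.366
vertex 3.533 -3.362 1.624
vertex 4.273 -2.822 2.182
endloop
endfacet
facet normal 0.987 -0.153 -0.051
outer loop
vertex 4.12 -3.867 2.366
vertex 4.273 -2.822 2.182
vertex 4.267 -3.195 3.188
endloop
endfacet
facet normal 0.344 -0.258 0.903
outer loop
vertex 3.523 -3.964 3.252
vertex 4.267 -3.195 3.188
vertex 3.307 -2.978 3.616
endloop
endfacet
facet normal -0.453 -0.839 0.302
outer loop
vertex 3.069 -4.067 2.286
vertex 3.523 -3.964 3.252
vertex 2.567 -3.518 3.058
endloop
endfacet
facet normal -0.447 -0.438 -0.780
outer loop
vertex 3.533 -3.362 1.624
vertex 3.069 -4.067 2.286
vertex 2.573 -3.145 2.052
endloop
endfacet
facet normal 0.355 0.391 -0.849
outer loop
vertex 4.273 -2.822 2.182
vertex 3.533 -3.362 1.624
vertex 3.317 -2.376 1.988
endloop
endfacet
facet normal 0.843 0.502 0.191
outer loop
vertex 4.267 -3.195 3.188
vertex 4.273 -2.822 2.182
vertex 3.771 -2.273 2.954
endloop
endfacet

endsolid


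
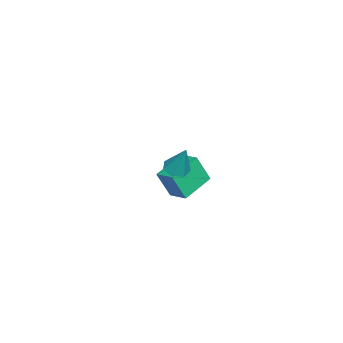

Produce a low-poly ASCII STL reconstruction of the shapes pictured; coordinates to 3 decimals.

solid 
facet normal -0.489 -0.833 -0.259
outer loop
vertex -1.671 -1.06 -3.623
vertex -2.934 -0.459 -3.171
vertex -1.867 -0.571 -4.823
endloop
endfacet
facet normal 0.859 -0.409 -0.307
outer loop
vertex -1.426 0.179 -4.589
vertex -1.671 -1.06 -3.623
vertex -1.867 -0.571 -4.823
endloop
endfacet
facet normal -0.490 -0.832 -0.260
outer loop
vertex -1.867 -0.571 -4.823
vertex -2.934 -0.459 -3.171
vertex -3.13 0.031 -4.371
endloop
endfacet
facet normal -0.150 0.374 -0.915
outer loop
vertex -3.13 0.031 -4.371
vertex -1.426 0.179 -4.589
vertex -1.867 -0.571 -4.823
endloop
endfacet
facet normal 0.150 -0.374 0.915
outer loop
vertex -1.671 -1.06 -3.623
vertex -2.493 0.291 -2.937
vertex -2.934 -0.459 -3.171
endloop
endfacet
facet normal 0.859 -0.410 -0.308
outer loop
vertex -1.23 -0.311 -3.389
vertex -1.671 -1.06 -3.623
vertex -1.426 0.179 -4.589
endloop
endfacet
facet normal 0.149 -0.374 0.915
outer loop
vertex -1.23 -0.311 -3.389
vertex -2.493 0.291 -2.937
vertex -1.671 -1.06 -3.623
endloop
endfacet
facet normal -0.859 0.409 0.307
outer loop
vertex -2.934 -0.459 -3.171
vertex -2.493 0.291 -2.937
vertex -3.13 0.031 -4.371
endloop
endfacet
facet normal -0.150 0.374 -0.915
outer loop
vertex -2.689 0.78 -4.137
vertex -1.426 0.179 -4.589
vertex -3.13 0.031 -4.371
endloop
endfacet
facet normal -0.859 0.410 0.307
outer loop
vertex -3.13 0.031 -4.371
vertex -2.493 0.291 -2.937
vertex -2.689 0.78 -4.137
endloop
endfacet
facet normal 0.489 0.833 0.260
outer loop
vertex -2.689 0.78 -4.137
vertex -1.23 -0.311 -3.389
vertex -1.426 0.179 -4.589
endloop
endfacet
facet normal 0.490 0.833 0.259
outer loop
vertex -2.493 0.291 -2.937
vertex -1.23 -0.311 -3.389
vertex -2.689 0.78 -4.137
endloop
endfacet
facet normal -0.234 -0.344 -0.909
outer loop
vertex 2.811 1.389 -0.584
vertex 2.531 1.019 -0.372
vertex 2.386 1.488 -0.512
endloop
endfacet
facet normal 0.218 0.974 -0.054
outer loop
vertex 2.811 1.389 -0.584
vertex 2.386 1.488 -0.512
vertex 2.829 1.461 0.792
endloop
endfacet
facet normal -0.232 -0.343 -0.910
outer loop
vertex 2.386 1.488 -0.512
vertex 2.531 1.019 -0.372
vertex 2.07 1.233 -0.335
endloop
endfacet
facet normal -0.544 0.814 0.202
outer loop
vertex 2.386 1.488 -0.512
vertex 2.07 1.233 -0.335
vertex 2.829 1.461 0.792
endloop
endfacet
facet normal -0.233 -0.344 -0.909
outer loop
vertex 2.07 1.233 -0.335
vertex 2.531 1.019 -0.372
vertex 2.102 0.818 -0.186
endloop
endfacet
facet normal -0.834 0.128 0.536
outer loop
vertex 2.07 1.233 -0.335
vertex 2.102 0.818 -0.186
vertex 2.829 1.461 0.792
endloop
endfacet
facet normal -0.233 -0.344 -0.909
outer loop
vertex 2.102 0.818 -0.186
vertex 2.531 1.019 -0.372
vertex 2.457 0.554 -0.177
endloop
endfacet
facet normal -0.439 -0.566 0.698
outer loop
vertex 2.102 0.818 -0.186
vertex 2.457 0.554 -0.177
vertex 2.829 1.461 0.792
endloop
endfacet
facet normal -0.232 -0.344 -0.910
outer loop
vertex 2.457 0.554 -0.177
vertex 2.531 1.019 -0.372
vertex 2.868 0.641 -0.315
endloop
endfacet
facet normal 0.348 -0.747 0.566
outer loop
vertex 2.457 0.554 -0.177
vertex 2.868 0.641 -0.315
vertex 2.829 1.461 0.792
endloop
endfacet
facet normal -0.232 -0.344 -0.910
outer loop
vertex 2.868 0.641 -0.315
vertex 2.531 1.019 -0.372
vertex 3.026 1.013 -0.496
endloop
endfacet
facet normal 0.930 -0.279 0.239
outer loop
vertex 2.868 0.641 -0.315
vertex 3.026 1.013 -0.496
vertex 2.829 1.461 0.792
endloop
endfacet
facet normal -0.232 -0.345 -0.909
outer loop
vertex 3.026 1.013 -0.496
vertex 2.531 1.019 -0.372
vertex 2.811 1.389 -0.584
endloop
endfacet
facet normal 0.871 0.490 -0.037
outer loop
vertex 3.026 1.013 -0.496
vertex 2.811 1.389 -0.584
vertex 2.829 1.461 0.792
endloop
endfacet

endsolid


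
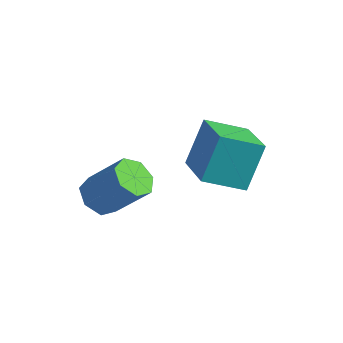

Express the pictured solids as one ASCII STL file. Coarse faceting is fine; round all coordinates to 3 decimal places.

solid 
facet normal -0.629 -0.266 -0.731
outer loop
vertex -0.385 -4.253 -0.331
vertex -0.997 -3.757 0.015
vertex -0.404 -3.547 -0.572
endloop
endfacet
facet normal 0.777 -0.185 -0.602
outer loop
vertex -0.385 -4.253 -0.331
vertex -0.404 -3.547 -0.572
vertex 0.829 -3.739 1.079
endloop
endfacet
facet normal 0.777 -0.183 -0.602
outer loop
vertex 0.829 -3.739 1.079
vertex -0.404 -3.547 -0.572
vertex 0.809 -3.033 0.838
endloop
endfacet
facet normal 0.629 0.267 0.730
outer loop
vertex 0.829 -3.739 1.079
vertex 0.809 -3.033 0.838
vertex 0.217 -3.243 1.425
endloop
endfacet
facet normal -0.629 -0.267 -0.731
outer loop
vertex -0.404 -3.547 -0.572
vertex -0.997 -3.757 0.015
vertex -0.87 -2.999 -0.371
endloop
endfacet
facet normal 0.464 0.625 -0.627
outer loop
vertex -0.404 -3.547 -0.572
vertex -0.87 -2.999 -0.371
vertex 0.809 -3.033 0.838
endloop
endfacet
facet normal 0.465 0.625 -0.628
outer loop
vertex 0.809 -3.033 0.838
vertex -0.87 -2.999 -0.371
vertex 0.344 -2.485 1.039
endloop
endfacet
facet normal 0.629 0.266 0.730
outer loop
vertex 0.809 -3.033 0.838
vertex 0.344 -2.485 1.039
vertex 0.217 -3.243 1.425
endloop
endfacet
facet normal -0.629 -0.266 -0.730
outer loop
vertex -0.87 -2.999 -0.371
vertex -0.997 -3.757 0.015
vertex -1.431 -3.022 0.121
endloop
endfacet
facet normal -0.198 0.963 -0.181
outer loop
vertex -0.87 -2.999 -0.371
vertex -1.431 -3.022 0.121
vertex 0.344 -2.485 1.039
endloop
endfacet
facet normal -0.198 0.963 -0.181
outer loop
vertex 0.344 -2.485 1.039
vertex -1.431 -3.022 0.121
vertex -0.217 -2.508 1.531
endloop
endfacet
facet normal 0.629 0.266 0.730
outer loop
vertex 0.344 -2.485 1.039
vertex -0.217 -2.508 1.531
vertex 0.217 -3.243 1.425
endloop
endfacet
facet normal -0.629 -0.266 -0.730
outer loop
vertex -1.431 -3.022 0.121
vertex -0.997 -3.757 0.015
vertex -1.665 -3.599 0.533
endloop
endfacet
facet normal -0.711 0.576 0.403
outer loop
vertex -1.431 -3.022 0.121
vertex -1.665 -3.599 0.533
vertex -0.217 -2.508 1.531
endloop
endfacet
facet normal -0.711 0.576 0.403
outer loop
vertex -0.217 -2.508 1.531
vertex -1.665 -3.599 0.533
vertex -0.451 -3.085 1.943
endloop
endfacet
facet normal 0.629 0.266 0.730
outer loop
vertex -0.217 -2.508 1.531
vertex -0.451 -3.085 1.943
vertex 0.217 -3.243 1.425
endloop
endfacet
facet normal -0.629 -0.267 -0.730
outer loop
vertex -1.665 -3.599 0.533
vertex -0.997 -3.757 0.015
vertex -1.396 -4.294 0.555
endloop
endfacet
facet normal -0.689 -0.245 0.682
outer loop
vertex -1.665 -3.599 0.533
vertex -1.396 -4.294 0.555
vertex -0.451 -3.085 1.943
endloop
endfacet
facet normal -0.689 -0.245 0.682
outer loop
vertex -0.451 -3.085 1.943
vertex -1.396 -4.294 0.555
vertex -0.182 -3.781 1.965
endloop
endfacet
facet normal 0.629 0.266 0.730
outer loop
vertex -0.451 -3.085 1.943
vertex -0.182 -3.781 1.965
vertex 0.217 -3.243 1.425
endloop
endfacet
facet normal -0.630 -0.266 -0.730
outer loop
vertex -1.396 -4.294 0.555
vertex -0.997 -3.757 0.015
vertex -0.827 -4.585 0.17
endloop
endfacet
facet normal -0.148 -0.882 0.448
outer loop
vertex -1.396 -4.294 0.555
vertex -0.827 -4.585 0.17
vertex -0.182 -3.781 1.965
endloop
endfacet
facet normal -0.148 -0.882 0.448
outer loop
vertex -0.182 -3.781 1.965
vertex -0.827 -4.585 0.17
vertex 0.387 -4.072 1.58
endloop
endfacet
facet normal 0.630 0.266 0.730
outer loop
vertex -0.182 -3.781 1.965
vertex 0.387 -4.072 1.58
vertex 0.217 -3.243 1.425
endloop
endfacet
facet normal -0.629 -0.266 -0.731
outer loop
vertex -0.827 -4.585 0.17
vertex -0.997 -3.757 0.015
vertex -0.385 -4.253 -0.331
endloop
endfacet
facet normal 0.504 -0.855 -0.122
outer loop
vertex -0.827 -4.585 0.17
vertex -0.385 -4.253 -0.331
vertex 0.387 -4.072 1.58
endloop
endfacet
facet normal 0.505 -0.855 -0.123
outer loop
vertex 0.387 -4.072 1.58
vertex -0.385 -4.253 -0.331
vertex 0.829 -3.739 1.079
endloop
endfacet
facet normal 0.629 0.266 0.731
outer loop
vertex 0.387 -4.072 1.58
vertex 0.829 -3.739 1.079
vertex 0.217 -3.243 1.425
endloop
endfacet
facet normal -0.582 -0.718 0.382
outer loop
vertex 2.96 -2.028 4.303
vertex 1.252 -0.976 3.681
vertex 3.0 -2.955 2.622
endloop
endfacet
facet normal 0.813 -0.501 0.296
outer loop
vertex 3.948 -1.784 1.999
vertex 2.96 -2.028 4.303
vertex 3.0 -2.955 2.622
endloop
endfacet
facet normal -0.582 -0.718 0.382
outer loop
vertex 3.0 -2.955 2.622
vertex 1.252 -0.976 3.681
vertex 1.292 -1.903 2.0
endloop
endfacet
facet normal 0.021 -0.483 -0.875
outer loop
vertex 1.292 -1.903 2.0
vertex 3.948 -1.784 1.999
vertex 3.0 -2.955 2.622
endloop
endfacet
facet normal -0.021 0.483 0.875
outer loop
vertex 2.96 -2.028 4.303
vertex 2.2 0.195 3.058
vertex 1.252 -0.976 3.681
endloop
endfacet
facet normal 0.813 -0.501 0.296
outer loop
vertex 3.908 -0.857 3.68
vertex 2.96 -2.028 4.303
vertex 3.948 -1.784 1.999
endloop
endfacet
facet normal -0.021 0.483 0.875
outer loop
vertex 3.908 -0.857 3.68
vertex 2.2 0.195 3.058
vertex 2.96 -2.028 4.303
endloop
endfacet
facet normal -0.813 0.501 -0.296
outer loop
vertex 1.252 -0.976 3.681
vertex 2.2 0.195 3.058
vertex 1.292 -1.903 2.0
endloop
endfacet
facet normal 0.021 -0.483 -0.875
outer loop
vertex 2.24 -0.732 1.377
vertex 3.948 -1.784 1.999
vertex 1.292 -1.903 2.0
endloop
endfacet
facet normal -0.813 0.501 -0.296
outer loop
vertex 1.292 -1.903 2.0
vertex 2.2 0.195 3.058
vertex 2.24 -0.732 1.377
endloop
endfacet
facet normal 0.582 0.718 -0.382
outer loop
vertex 2.24 -0.732 1.377
vertex 3.908 -0.857 3.68
vertex 3.948 -1.784 1.999
endloop
endfacet
facet normal 0.582 0.718 -0.382
outer loop
vertex 2.2 0.195 3.058
vertex 3.908 -0.857 3.68
vertex 2.24 -0.732 1.377
endloop
endfacet

endsolid


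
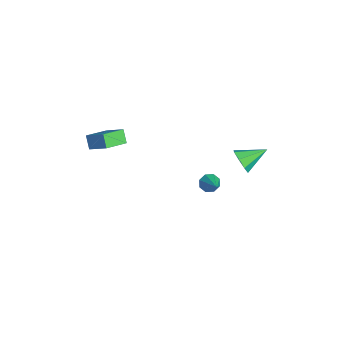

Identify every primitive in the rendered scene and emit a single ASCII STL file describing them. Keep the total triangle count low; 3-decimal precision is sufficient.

solid 
facet normal -0.840 -0.057 -0.539
outer loop
vertex -1.671 1.386 -3.288
vertex -1.991 1.683 -2.821
vertex -1.67 1.873 -3.341
endloop
endfacet
facet normal 0.792 -0.068 -0.607
outer loop
vertex -1.671 1.386 -3.288
vertex -1.67 1.873 -3.341
vertex -0.589 1.777 -1.919
endloop
endfacet
facet normal -0.840 -0.055 -0.539
outer loop
vertex -1.67 1.873 -3.341
vertex -1.991 1.683 -2.821
vertex -1.857 2.249 -3.088
endloop
endfacet
facet normal 0.644 0.621 -0.447
outer loop
vertex -1.67 1.873 -3.341
vertex -1.857 2.249 -3.088
vertex -0.589 1.777 -1.919
endloop
endfacet
facet normal -0.840 -0.056 -0.540
outer loop
vertex -1.857 2.249 -3.088
vertex -1.991 1.683 -2.821
vertex -2.123 2.293 -2.679
endloop
endfacet
facet normal 0.282 0.956 0.080
outer loop
vertex -1.857 2.249 -3.088
vertex -2.123 2.293 -2.679
vertex -0.589 1.777 -1.919
endloop
endfacet
facet normal -0.840 -0.056 -0.540
outer loop
vertex -2.123 2.293 -2.679
vertex -1.991 1.683 -2.821
vertex -2.312 1.981 -2.353
endloop
endfacet
facet normal -0.080 0.743 0.665
outer loop
vertex -2.123 2.293 -2.679
vertex -2.312 1.981 -2.353
vertex -0.589 1.777 -1.919
endloop
endfacet
facet normal -0.840 -0.057 -0.540
outer loop
vertex -2.312 1.981 -2.353
vertex -1.991 1.683 -2.821
vertex -2.313 1.494 -2.3
endloop
endfacet
facet normal -0.231 0.106 0.967
outer loop
vertex -2.312 1.981 -2.353
vertex -2.313 1.494 -2.3
vertex -0.589 1.777 -1.919
endloop
endfacet
facet normal -0.840 -0.055 -0.539
outer loop
vertex -2.313 1.494 -2.3
vertex -1.991 1.683 -2.821
vertex -2.126 1.118 -2.553
endloop
endfacet
facet normal -0.083 -0.584 0.807
outer loop
vertex -2.313 1.494 -2.3
vertex -2.126 1.118 -2.553
vertex -0.589 1.777 -1.919
endloop
endfacet
facet normal -0.840 -0.056 -0.540
outer loop
vertex -2.126 1.118 -2.553
vertex -1.991 1.683 -2.821
vertex -1.86 1.073 -2.962
endloop
endfacet
facet normal 0.278 -0.918 0.282
outer loop
vertex -2.126 1.118 -2.553
vertex -1.86 1.073 -2.962
vertex -0.589 1.777 -1.919
endloop
endfacet
facet normal -0.840 -0.055 -0.540
outer loop
vertex -1.86 1.073 -2.962
vertex -1.991 1.683 -2.821
vertex -1.671 1.386 -3.288
endloop
endfacet
facet normal 0.641 -0.705 -0.305
outer loop
vertex -1.86 1.073 -2.962
vertex -1.671 1.386 -3.288
vertex -0.589 1.777 -1.919
endloop
endfacet
facet normal -0.598 -0.075 0.798
outer loop
vertex -3.052 -4.144 1.752
vertex -3.788 -2.874 1.32
vertex -3.994 -4.957 0.97
endloop
endfacet
facet normal 0.482 -0.830 0.282
outer loop
vertex -3.432 -4.886 0.22
vertex -3.052 -4.144 1.752
vertex -3.994 -4.957 0.97
endloop
endfacet
facet normal -0.598 -0.075 0.798
outer loop
vertex -3.994 -4.957 0.97
vertex -3.788 -2.874 1.32
vertex -4.73 -3.687 0.538
endloop
endfacet
facet normal -0.641 -0.553 -0.533
outer loop
vertex -4.73 -3.687 0.538
vertex -3.432 -4.886 0.22
vertex -3.994 -4.957 0.97
endloop
endfacet
facet normal 0.641 0.553 0.533
outer loop
vertex -3.052 -4.144 1.752
vertex -3.226 -2.803 0.57
vertex -3.788 -2.874 1.32
endloop
endfacet
facet normal 0.482 -0.830 0.282
outer loop
vertex -2.49 -4.073 1.002
vertex -3.052 -4.144 1.752
vertex -3.432 -4.886 0.22
endloop
endfacet
facet normal 0.641 0.553 0.533
outer loop
vertex -2.49 -4.073 1.002
vertex -3.226 -2.803 0.57
vertex -3.052 -4.144 1.752
endloop
endfacet
facet normal -0.482 0.830 -0.282
outer loop
vertex -3.788 -2.874 1.32
vertex -3.226 -2.803 0.57
vertex -4.73 -3.687 0.538
endloop
endfacet
facet normal -0.641 -0.553 -0.533
outer loop
vertex -4.168 -3.616 -0.212
vertex -3.432 -4.886 0.22
vertex -4.73 -3.687 0.538
endloop
endfacet
facet normal -0.482 0.830 -0.282
outer loop
vertex -4.73 -3.687 0.538
vertex -3.226 -2.803 0.57
vertex -4.168 -3.616 -0.212
endloop
endfacet
facet normal 0.598 0.075 -0.798
outer loop
vertex -4.168 -3.616 -0.212
vertex -2.49 -4.073 1.002
vertex -3.432 -4.886 0.22
endloop
endfacet
facet normal 0.598 0.075 -0.798
outer loop
vertex -3.226 -2.803 0.57
vertex -2.49 -4.073 1.002
vertex -4.168 -3.616 -0.212
endloop
endfacet
facet normal 0.079 -0.912 -0.401
outer loop
vertex 0.747 2.632 1.629
vertex 0.275 2.877 0.979
vertex 1.098 2.874 1.148
endloop
endfacet
facet normal 0.721 0.243 0.649
outer loop
vertex 0.747 2.632 1.629
vertex 1.098 2.874 1.148
vertex 0.145 4.383 1.641
endloop
endfacet
facet normal 0.079 -0.913 -0.401
outer loop
vertex 1.098 2.874 1.148
vertex 0.275 2.877 0.979
vertex 0.967 3.118 0.567
endloop
endfacet
facet normal 0.849 0.527 0.030
outer loop
vertex 1.098 2.874 1.148
vertex 0.967 3.118 0.567
vertex 0.145 4.383 1.641
endloop
endfacet
facet normal 0.079 -0.912 -0.402
outer loop
vertex 0.967 3.118 0.567
vertex 0.275 2.877 0.979
vertex 0.43 3.221 0.228
endloop
endfacet
facet normal 0.460 0.729 -0.507
outer loop
vertex 0.967 3.118 0.567
vertex 0.43 3.221 0.228
vertex 0.145 4.383 1.641
endloop
endfacet
facet normal 0.079 -0.912 -0.402
outer loop
vertex 0.43 3.221 0.228
vertex 0.275 2.877 0.979
vertex -0.197 3.122 0.329
endloop
endfacet
facet normal -0.219 0.731 -0.646
outer loop
vertex 0.43 3.221 0.228
vertex -0.197 3.122 0.329
vertex 0.145 4.383 1.641
endloop
endfacet
facet normal 0.079 -0.912 -0.401
outer loop
vertex -0.197 3.122 0.329
vertex 0.275 2.877 0.979
vertex -0.548 2.88 0.81
endloop
endfacet
facet normal -0.788 0.533 -0.307
outer loop
vertex -0.197 3.122 0.329
vertex -0.548 2.88 0.81
vertex 0.145 4.383 1.641
endloop
endfacet
facet normal 0.079 -0.912 -0.402
outer loop
vertex -0.548 2.88 0.81
vertex 0.275 2.877 0.979
vertex -0.416 2.636 1.39
endloop
endfacet
facet normal -0.916 0.249 0.313
outer loop
vertex -0.548 2.88 0.81
vertex -0.416 2.636 1.39
vertex 0.145 4.383 1.641
endloop
endfacet
facet normal 0.079 -0.912 -0.402
outer loop
vertex -0.416 2.636 1.39
vertex 0.275 2.877 0.979
vertex 0.12 2.533 1.729
endloop
endfacet
facet normal -0.527 0.047 0.848
outer loop
vertex -0.416 2.636 1.39
vertex 0.12 2.533 1.729
vertex 0.145 4.383 1.641
endloop
endfacet
facet normal 0.080 -0.912 -0.402
outer loop
vertex 0.12 2.533 1.729
vertex 0.275 2.877 0.979
vertex 0.747 2.632 1.629
endloop
endfacet
facet normal 0.150 0.045 0.988
outer loop
vertex 0.12 2.533 1.729
vertex 0.747 2.632 1.629
vertex 0.145 4.383 1.641
endloop
endfacet

endsolid


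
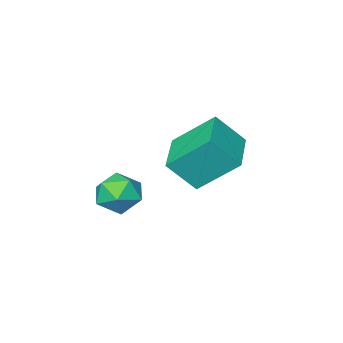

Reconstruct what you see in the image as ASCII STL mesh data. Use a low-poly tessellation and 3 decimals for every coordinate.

solid 
facet normal -0.659 -0.743 0.120
outer loop
vertex -1.698 -3.149 0.602
vertex -2.541 -2.581 -0.514
vertex -0.705 -4.24 -0.703
endloop
endfacet
facet normal 0.558 -0.376 0.739
outer loop
vertex 0.521 -2.859 -0.926
vertex -1.698 -3.149 0.602
vertex -0.705 -4.24 -0.703
endloop
endfacet
facet normal -0.659 -0.743 0.120
outer loop
vertex -0.705 -4.24 -0.703
vertex -2.541 -2.581 -0.514
vertex -1.548 -3.672 -1.82
endloop
endfacet
facet normal 0.504 -0.554 -0.662
outer loop
vertex -1.548 -3.672 -1.82
vertex 0.521 -2.859 -0.926
vertex -0.705 -4.24 -0.703
endloop
endfacet
facet normal -0.504 0.554 0.663
outer loop
vertex -1.698 -3.149 0.602
vertex -1.315 -1.2 -0.737
vertex -2.541 -2.581 -0.514
endloop
endfacet
facet normal 0.558 -0.377 0.739
outer loop
vertex -0.472 -1.768 0.38
vertex -1.698 -3.149 0.602
vertex 0.521 -2.859 -0.926
endloop
endfacet
facet normal -0.504 0.554 0.662
outer loop
vertex -0.472 -1.768 0.38
vertex -1.315 -1.2 -0.737
vertex -1.698 -3.149 0.602
endloop
endfacet
facet normal -0.559 0.376 -0.739
outer loop
vertex -2.541 -2.581 -0.514
vertex -1.315 -1.2 -0.737
vertex -1.548 -3.672 -1.82
endloop
endfacet
facet normal 0.504 -0.554 -0.663
outer loop
vertex -0.322 -2.291 -2.042
vertex 0.521 -2.859 -0.926
vertex -1.548 -3.672 -1.82
endloop
endfacet
facet normal -0.558 0.377 -0.739
outer loop
vertex -1.548 -3.672 -1.82
vertex -1.315 -1.2 -0.737
vertex -0.322 -2.291 -2.042
endloop
endfacet
facet normal 0.659 0.743 -0.120
outer loop
vertex -0.322 -2.291 -2.042
vertex -0.472 -1.768 0.38
vertex 0.521 -2.859 -0.926
endloop
endfacet
facet normal 0.659 0.743 -0.120
outer loop
vertex -1.315 -1.2 -0.737
vertex -0.472 -1.768 0.38
vertex -0.322 -2.291 -2.042
endloop
endfacet
facet normal -0.588 -0.011 0.809
outer loop
vertex 1.28 -3.17 -1.638
vertex 1.871 -3.725 -1.216
vertex 1.961 -2.818 -1.138
endloop
endfacet
facet normal -0.650 0.607 0.458
outer loop
vertex 1.28 -3.17 -1.638
vertex 1.961 -2.818 -1.138
vertex 1.743 -2.443 -1.944
endloop
endfacet
facet normal -0.862 0.462 -0.207
outer loop
vertex 1.28 -3.17 -1.638
vertex 1.743 -2.443 -1.944
vertex 1.519 -3.118 -2.519
endloop
endfacet
facet normal -0.932 -0.246 -0.267
outer loop
vertex 1.28 -3.17 -1.638
vertex 1.519 -3.118 -2.519
vertex 1.599 -3.911 -2.069
endloop
endfacet
facet normal -0.762 -0.538 0.360
outer loop
vertex 1.28 -3.17 -1.638
vertex 1.599 -3.911 -2.069
vertex 1.871 -3.725 -1.216
endloop
endfacet
facet normal -0.003 0.906 0.422
outer loop
vertex 1.743 -2.443 -1.944
vertex 1.961 -2.818 -1.138
vertex 2.621 -2.549 -1.711
endloop
endfacet
facet normal 0.097 -0.095 0.991
outer loop
vertex 1.961 -2.818 -1.138
vertex 1.871 -3.725 -1.216
vertex 2.701 -3.342 -1.261
endloop
endfacet
facet normal -0.185 -0.946 0.265
outer loop
vertex 1.871 -3.725 -1.216
vertex 1.599 -3.911 -2.069
vertex 2.477 -4.017 -1.836
endloop
endfacet
facet normal -0.460 -0.473 -0.752
outer loop
vertex 1.599 -3.911 -2.069
vertex 1.519 -3.118 -2.519
vertex 2.259 -3.642 -2.642
endloop
endfacet
facet normal -0.346 0.672 -0.655
outer loop
vertex 1.519 -3.118 -2.519
vertex 1.743 -2.443 -1.944
vertex 2.349 -2.735 -2.564
endloop
endfacet
facet normal 0.932 0.246 0.267
outer loop
vertex 2.94 -3.29 -2.142
vertex 2.621 -2.549 -1.711
vertex 2.701 -3.342 -1.261
endloop
endfacet
facet normal 0.862 -0.462 0.207
outer loop
vertex 2.94 -3.29 -2.142
vertex 2.701 -3.342 -1.261
vertex 2.477 -4.017 -1.836
endloop
endfacet
facet normal 0.650 -0.607 -0.458
outer loop
vertex 2.94 -3.29 -2.142
vertex 2.477 -4.017 -1.836
vertex 2.259 -3.642 -2.642
endloop
endfacet
facet normal 0.588 0.011 -0.809
outer loop
vertex 2.94 -3.29 -2.142
vertex 2.259 -3.642 -2.642
vertex 2.349 -2.735 -2.564
endloop
endfacet
facet normal 0.762 0.538 -0.360
outer loop
vertex 2.94 -3.29 -2.142
vertex 2.349 -2.735 -2.564
vertex 2.621 -2.549 -1.711
endloop
endfacet
facet normal 0.460 0.473 0.752
outer loop
vertex 2.701 -3.342 -1.261
vertex 2.621 -2.549 -1.711
vertex 1.961 -2.818 -1.138
endloop
endfacet
facet normal 0.346 -0.672 0.655
outer loop
vertex 2.477 -4.017 -1.836
vertex 2.701 -3.342 -1.261
vertex 1.871 -3.725 -1.216
endloop
endfacet
facet normal 0.003 -0.906 -0.422
outer loop
vertex 2.259 -3.642 -2.642
vertex 2.477 -4.017 -1.836
vertex 1.599 -3.911 -2.069
endloop
endfacet
facet normal -0.097 0.095 -0.991
outer loop
vertex 2.349 -2.735 -2.564
vertex 2.259 -3.642 -2.642
vertex 1.519 -3.118 -2.519
endloop
endfacet
facet normal 0.185 0.946 -0.265
outer loop
vertex 2.621 -2.549 -1.711
vertex 2.349 -2.735 -2.564
vertex 1.743 -2.443 -1.944
endloop
endfacet

endsolid


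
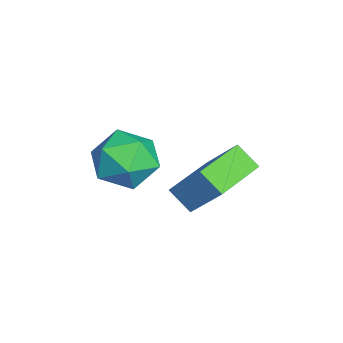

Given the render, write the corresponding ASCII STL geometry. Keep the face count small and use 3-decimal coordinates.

solid 
facet normal -0.004 -0.169 0.986
outer loop
vertex -2.068 -0.521 0.73
vertex -3.015 -1.295 0.593
vertex -1.861 -1.716 0.526
endloop
endfacet
facet normal 0.653 -0.016 0.757
outer loop
vertex -2.068 -0.521 0.73
vertex -1.861 -1.716 0.526
vertex -1.178 -0.867 -0.045
endloop
endfacet
facet normal 0.635 0.628 0.449
outer loop
vertex -2.068 -0.521 0.73
vertex -1.178 -0.867 -0.045
vertex -1.91 0.079 -0.332
endloop
endfacet
facet normal -0.034 0.872 0.488
outer loop
vertex -2.068 -0.521 0.73
vertex -1.91 0.079 -0.332
vertex -3.045 -0.185 0.062
endloop
endfacet
facet normal -0.429 0.380 0.819
outer loop
vertex -2.068 -0.521 0.73
vertex -3.045 -0.185 0.062
vertex -3.015 -1.295 0.593
endloop
endfacet
facet normal 0.830 -0.494 0.258
outer loop
vertex -1.178 -0.867 -0.045
vertex -1.861 -1.716 0.526
vertex -1.575 -1.855 -0.662
endloop
endfacet
facet normal -0.234 -0.742 0.628
outer loop
vertex -1.861 -1.716 0.526
vertex -3.015 -1.295 0.593
vertex -2.71 -2.119 -0.268
endloop
endfacet
facet normal -0.922 0.147 0.358
outer loop
vertex -3.015 -1.295 0.593
vertex -3.045 -0.185 0.062
vertex -3.442 -1.173 -0.555
endloop
endfacet
facet normal -0.281 0.943 -0.178
outer loop
vertex -3.045 -0.185 0.062
vertex -1.91 0.079 -0.332
vertex -2.759 -0.324 -1.126
endloop
endfacet
facet normal 0.802 0.547 -0.240
outer loop
vertex -1.91 0.079 -0.332
vertex -1.178 -0.867 -0.045
vertex -1.605 -0.745 -1.193
endloop
endfacet
facet normal 0.034 -0.872 -0.488
outer loop
vertex -2.552 -1.519 -1.33
vertex -1.575 -1.855 -0.662
vertex -2.71 -2.119 -0.268
endloop
endfacet
facet normal -0.635 -0.628 -0.449
outer loop
vertex -2.552 -1.519 -1.33
vertex -2.71 -2.119 -0.268
vertex -3.442 -1.173 -0.555
endloop
endfacet
facet normal -0.653 0.016 -0.757
outer loop
vertex -2.552 -1.519 -1.33
vertex -3.442 -1.173 -0.555
vertex -2.759 -0.324 -1.126
endloop
endfacet
facet normal 0.004 0.169 -0.986
outer loop
vertex -2.552 -1.519 -1.33
vertex -2.759 -0.324 -1.126
vertex -1.605 -0.745 -1.193
endloop
endfacet
facet normal 0.429 -0.380 -0.819
outer loop
vertex -2.552 -1.519 -1.33
vertex -1.605 -0.745 -1.193
vertex -1.575 -1.855 -0.662
endloop
endfacet
facet normal 0.281 -0.943 0.178
outer loop
vertex -2.71 -2.119 -0.268
vertex -1.575 -1.855 -0.662
vertex -1.861 -1.716 0.526
endloop
endfacet
facet normal -0.802 -0.547 0.240
outer loop
vertex -3.442 -1.173 -0.555
vertex -2.71 -2.119 -0.268
vertex -3.015 -1.295 0.593
endloop
endfacet
facet normal -0.830 0.494 -0.258
outer loop
vertex -2.759 -0.324 -1.126
vertex -3.442 -1.173 -0.555
vertex -3.045 -0.185 0.062
endloop
endfacet
facet normal 0.234 0.742 -0.628
outer loop
vertex -1.605 -0.745 -1.193
vertex -2.759 -0.324 -1.126
vertex -1.91 0.079 -0.332
endloop
endfacet
facet normal 0.922 -0.147 -0.358
outer loop
vertex -1.575 -1.855 -0.662
vertex -1.605 -0.745 -1.193
vertex -1.178 -0.867 -0.045
endloop
endfacet
facet normal -0.823 0.567 0.006
outer loop
vertex -4.318 2.521 -1.059
vertex -3.838 3.225 -1.77
vertex -5.016 1.523 -2.517
endloop
endfacet
facet normal -0.432 -0.634 0.641
outer loop
vertex -3.262 0.315 -2.53
vertex -4.318 2.521 -1.059
vertex -5.016 1.523 -2.517
endloop
endfacet
facet normal -0.823 0.567 0.006
outer loop
vertex -5.016 1.523 -2.517
vertex -3.838 3.225 -1.77
vertex -4.536 2.227 -3.228
endloop
endfacet
facet normal -0.367 -0.525 -0.768
outer loop
vertex -4.536 2.227 -3.228
vertex -3.262 0.315 -2.53
vertex -5.016 1.523 -2.517
endloop
endfacet
facet normal 0.367 0.525 0.768
outer loop
vertex -4.318 2.521 -1.059
vertex -2.084 2.017 -1.783
vertex -3.838 3.225 -1.77
endloop
endfacet
facet normal -0.432 -0.634 0.641
outer loop
vertex -2.564 1.313 -1.072
vertex -4.318 2.521 -1.059
vertex -3.262 0.315 -2.53
endloop
endfacet
facet normal 0.367 0.525 0.768
outer loop
vertex -2.564 1.313 -1.072
vertex -2.084 2.017 -1.783
vertex -4.318 2.521 -1.059
endloop
endfacet
facet normal 0.432 0.634 -0.641
outer loop
vertex -3.838 3.225 -1.77
vertex -2.084 2.017 -1.783
vertex -4.536 2.227 -3.228
endloop
endfacet
facet normal -0.367 -0.525 -0.768
outer loop
vertex -2.782 1.019 -3.241
vertex -3.262 0.315 -2.53
vertex -4.536 2.227 -3.228
endloop
endfacet
facet normal 0.432 0.634 -0.641
outer loop
vertex -4.536 2.227 -3.228
vertex -2.084 2.017 -1.783
vertex -2.782 1.019 -3.241
endloop
endfacet
facet normal 0.823 -0.567 -0.006
outer loop
vertex -2.782 1.019 -3.241
vertex -2.564 1.313 -1.072
vertex -3.262 0.315 -2.53
endloop
endfacet
facet normal 0.823 -0.567 -0.006
outer loop
vertex -2.084 2.017 -1.783
vertex -2.564 1.313 -1.072
vertex -2.782 1.019 -3.241
endloop
endfacet

endsolid


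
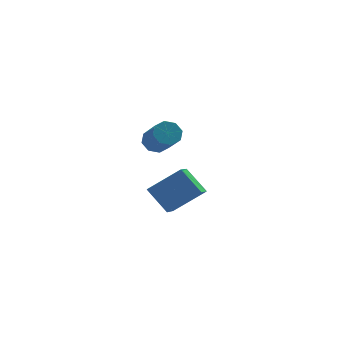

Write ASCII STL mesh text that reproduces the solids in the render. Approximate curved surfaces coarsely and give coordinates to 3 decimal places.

solid 
facet normal -0.504 0.550 0.666
outer loop
vertex -1.066 1.411 -1.64
vertex -0.614 2.547 -2.236
vertex -2.764 1.411 -2.926
endloop
endfacet
facet normal -0.332 -0.835 0.439
outer loop
vertex -1.886 0.453 -4.084
vertex -1.066 1.411 -1.64
vertex -2.764 1.411 -2.926
endloop
endfacet
facet normal -0.504 0.551 0.665
outer loop
vertex -2.764 1.411 -2.926
vertex -0.614 2.547 -2.236
vertex -2.311 2.547 -3.523
endloop
endfacet
facet normal -0.797 0.000 -0.604
outer loop
vertex -2.311 2.547 -3.523
vertex -1.886 0.453 -4.084
vertex -2.764 1.411 -2.926
endloop
endfacet
facet normal 0.797 -0.000 0.604
outer loop
vertex -1.066 1.411 -1.64
vertex 0.264 1.589 -3.394
vertex -0.614 2.547 -2.236
endloop
endfacet
facet normal -0.333 -0.835 0.439
outer loop
vertex -0.189 0.453 -2.797
vertex -1.066 1.411 -1.64
vertex -1.886 0.453 -4.084
endloop
endfacet
facet normal 0.797 -0.000 0.604
outer loop
vertex -0.189 0.453 -2.797
vertex 0.264 1.589 -3.394
vertex -1.066 1.411 -1.64
endloop
endfacet
facet normal 0.333 0.835 -0.439
outer loop
vertex -0.614 2.547 -2.236
vertex 0.264 1.589 -3.394
vertex -2.311 2.547 -3.523
endloop
endfacet
facet normal -0.797 0.000 -0.604
outer loop
vertex -1.434 1.589 -4.68
vertex -1.886 0.453 -4.084
vertex -2.311 2.547 -3.523
endloop
endfacet
facet normal 0.333 0.835 -0.439
outer loop
vertex -2.311 2.547 -3.523
vertex 0.264 1.589 -3.394
vertex -1.434 1.589 -4.68
endloop
endfacet
facet normal 0.505 -0.550 -0.665
outer loop
vertex -1.434 1.589 -4.68
vertex -0.189 0.453 -2.797
vertex -1.886 0.453 -4.084
endloop
endfacet
facet normal 0.504 -0.551 -0.665
outer loop
vertex 0.264 1.589 -3.394
vertex -0.189 0.453 -2.797
vertex -1.434 1.589 -4.68
endloop
endfacet
facet normal -0.187 0.746 -0.639
outer loop
vertex -1.987 -1.028 1.228
vertex -2.57 -0.824 1.636
vertex -1.851 -0.651 1.628
endloop
endfacet
facet normal 0.952 -0.021 -0.304
outer loop
vertex -1.987 -1.028 1.228
vertex -1.851 -0.651 1.628
vertex -1.627 -2.459 2.456
endloop
endfacet
facet normal 0.952 -0.021 -0.304
outer loop
vertex -1.627 -2.459 2.456
vertex -1.851 -0.651 1.628
vertex -1.491 -2.082 2.856
endloop
endfacet
facet normal 0.188 -0.746 0.639
outer loop
vertex -1.627 -2.459 2.456
vertex -1.491 -2.082 2.856
vertex -2.21 -2.256 2.864
endloop
endfacet
facet normal -0.186 0.745 -0.640
outer loop
vertex -1.851 -0.651 1.628
vertex -2.57 -0.824 1.636
vertex -2.136 -0.375 2.032
endloop
endfacet
facet normal 0.844 0.456 0.284
outer loop
vertex -1.851 -0.651 1.628
vertex -2.136 -0.375 2.032
vertex -1.491 -2.082 2.856
endloop
endfacet
facet normal 0.844 0.456 0.284
outer loop
vertex -1.491 -2.082 2.856
vertex -2.136 -0.375 2.032
vertex -1.776 -1.806 3.26
endloop
endfacet
facet normal 0.187 -0.745 0.641
outer loop
vertex -1.491 -2.082 2.856
vertex -1.776 -1.806 3.26
vertex -2.21 -2.256 2.864
endloop
endfacet
facet normal -0.188 0.746 -0.639
outer loop
vertex -2.136 -0.375 2.032
vertex -2.57 -0.824 1.636
vertex -2.675 -0.363 2.205
endloop
endfacet
facet normal 0.241 0.666 0.706
outer loop
vertex -2.136 -0.375 2.032
vertex -2.675 -0.363 2.205
vertex -1.776 -1.806 3.26
endloop
endfacet
facet normal 0.241 0.666 0.706
outer loop
vertex -1.776 -1.806 3.26
vertex -2.675 -0.363 2.205
vertex -2.315 -1.794 3.433
endloop
endfacet
facet normal 0.189 -0.745 0.640
outer loop
vertex -1.776 -1.806 3.26
vertex -2.315 -1.794 3.433
vertex -2.21 -2.256 2.864
endloop
endfacet
facet normal -0.187 0.746 -0.639
outer loop
vertex -2.675 -0.363 2.205
vertex -2.57 -0.824 1.636
vertex -3.153 -0.621 2.044
endloop
endfacet
facet normal -0.503 0.486 0.714
outer loop
vertex -2.675 -0.363 2.205
vertex -3.153 -0.621 2.044
vertex -2.315 -1.794 3.433
endloop
endfacet
facet normal -0.503 0.486 0.714
outer loop
vertex -2.315 -1.794 3.433
vertex -3.153 -0.621 2.044
vertex -2.793 -2.052 3.272
endloop
endfacet
facet normal 0.187 -0.745 0.640
outer loop
vertex -2.315 -1.794 3.433
vertex -2.793 -2.052 3.272
vertex -2.21 -2.256 2.864
endloop
endfacet
facet normal -0.188 0.746 -0.639
outer loop
vertex -3.153 -0.621 2.044
vertex -2.57 -0.824 1.636
vertex -3.289 -0.998 1.644
endloop
endfacet
facet normal -0.952 0.021 0.304
outer loop
vertex -3.153 -0.621 2.044
vertex -3.289 -0.998 1.644
vertex -2.793 -2.052 3.272
endloop
endfacet
facet normal -0.952 0.021 0.304
outer loop
vertex -2.793 -2.052 3.272
vertex -3.289 -0.998 1.644
vertex -2.929 -2.429 2.872
endloop
endfacet
facet normal 0.187 -0.746 0.639
outer loop
vertex -2.793 -2.052 3.272
vertex -2.929 -2.429 2.872
vertex -2.21 -2.256 2.864
endloop
endfacet
facet normal -0.187 0.745 -0.641
outer loop
vertex -3.289 -0.998 1.644
vertex -2.57 -0.824 1.636
vertex -3.004 -1.274 1.24
endloop
endfacet
facet normal -0.844 -0.456 -0.284
outer loop
vertex -3.289 -0.998 1.644
vertex -3.004 -1.274 1.24
vertex -2.929 -2.429 2.872
endloop
endfacet
facet normal -0.844 -0.456 -0.284
outer loop
vertex -2.929 -2.429 2.872
vertex -3.004 -1.274 1.24
vertex -2.644 -2.705 2.468
endloop
endfacet
facet normal 0.186 -0.745 0.640
outer loop
vertex -2.929 -2.429 2.872
vertex -2.644 -2.705 2.468
vertex -2.21 -2.256 2.864
endloop
endfacet
facet normal -0.189 0.745 -0.640
outer loop
vertex -3.004 -1.274 1.24
vertex -2.57 -0.824 1.636
vertex -2.465 -1.286 1.067
endloop
endfacet
facet normal -0.241 -0.666 -0.706
outer loop
vertex -3.004 -1.274 1.24
vertex -2.465 -1.286 1.067
vertex -2.644 -2.705 2.468
endloop
endfacet
facet normal -0.241 -0.666 -0.706
outer loop
vertex -2.644 -2.705 2.468
vertex -2.465 -1.286 1.067
vertex -2.105 -2.717 2.295
endloop
endfacet
facet normal 0.188 -0.746 0.639
outer loop
vertex -2.644 -2.705 2.468
vertex -2.105 -2.717 2.295
vertex -2.21 -2.256 2.864
endloop
endfacet
facet normal -0.187 0.745 -0.640
outer loop
vertex -2.465 -1.286 1.067
vertex -2.57 -0.824 1.636
vertex -1.987 -1.028 1.228
endloop
endfacet
facet normal 0.503 -0.486 -0.714
outer loop
vertex -2.465 -1.286 1.067
vertex -1.987 -1.028 1.228
vertex -2.105 -2.717 2.295
endloop
endfacet
facet normal 0.503 -0.486 -0.714
outer loop
vertex -2.105 -2.717 2.295
vertex -1.987 -1.028 1.228
vertex -1.627 -2.459 2.456
endloop
endfacet
facet normal 0.187 -0.746 0.639
outer loop
vertex -2.105 -2.717 2.295
vertex -1.627 -2.459 2.456
vertex -2.21 -2.256 2.864
endloop
endfacet

endsolid
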